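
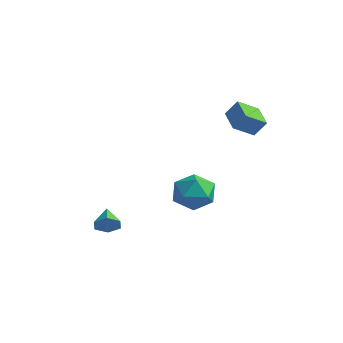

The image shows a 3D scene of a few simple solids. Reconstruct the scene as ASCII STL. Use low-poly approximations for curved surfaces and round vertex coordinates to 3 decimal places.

solid 
facet normal 0.715 -0.514 -0.474
outer loop
vertex -2.226 -3.135 -3.646
vertex -2.729 -3.522 -3.986
vertex -2.485 -2.911 -4.28
endloop
endfacet
facet normal 0.229 0.943 0.240
outer loop
vertex -2.226 -3.135 -3.646
vertex -2.485 -2.911 -4.28
vertex -3.651 -2.858 -3.374
endloop
endfacet
facet normal 0.714 -0.514 -0.475
outer loop
vertex -2.485 -2.911 -4.28
vertex -2.729 -3.522 -3.986
vertex -2.989 -3.298 -4.619
endloop
endfacet
facet normal -0.322 0.826 -0.463
outer loop
vertex -2.485 -2.911 -4.28
vertex -2.989 -3.298 -4.619
vertex -3.651 -2.858 -3.374
endloop
endfacet
facet normal 0.714 -0.515 -0.475
outer loop
vertex -2.989 -3.298 -4.619
vertex -2.729 -3.522 -3.986
vertex -3.233 -3.908 -4.325
endloop
endfacet
facet normal -0.862 0.106 -0.496
outer loop
vertex -2.989 -3.298 -4.619
vertex -3.233 -3.908 -4.325
vertex -3.651 -2.858 -3.374
endloop
endfacet
facet normal 0.714 -0.515 -0.475
outer loop
vertex -3.233 -3.908 -4.325
vertex -2.729 -3.522 -3.986
vertex -2.973 -4.132 -3.692
endloop
endfacet
facet normal -0.851 -0.496 0.174
outer loop
vertex -3.233 -3.908 -4.325
vertex -2.973 -4.132 -3.692
vertex -3.651 -2.858 -3.374
endloop
endfacet
facet normal 0.715 -0.514 -0.474
outer loop
vertex -2.973 -4.132 -3.692
vertex -2.729 -3.522 -3.986
vertex -2.47 -3.745 -3.353
endloop
endfacet
facet normal -0.300 -0.378 0.876
outer loop
vertex -2.973 -4.132 -3.692
vertex -2.47 -3.745 -3.353
vertex -3.651 -2.858 -3.374
endloop
endfacet
facet normal 0.715 -0.514 -0.474
outer loop
vertex -2.47 -3.745 -3.353
vertex -2.729 -3.522 -3.986
vertex -2.226 -3.135 -3.646
endloop
endfacet
facet normal 0.240 0.341 0.909
outer loop
vertex -2.47 -3.745 -3.353
vertex -2.226 -3.135 -3.646
vertex -3.651 -2.858 -3.374
endloop
endfacet
facet normal -0.780 0.568 0.263
outer loop
vertex -3.659 3.253 -3.623
vertex -4.367 2.239 -3.532
vertex -3.737 2.646 -2.544
endloop
endfacet
facet normal -0.165 0.865 0.474
outer loop
vertex -3.659 3.253 -3.623
vertex -3.737 2.646 -2.544
vertex -2.64 3.072 -2.938
endloop
endfacet
facet normal 0.241 0.965 -0.103
outer loop
vertex -3.659 3.253 -3.623
vertex -2.64 3.072 -2.938
vertex -2.593 2.929 -4.169
endloop
endfacet
facet normal -0.121 0.731 -0.671
outer loop
vertex -3.659 3.253 -3.623
vertex -2.593 2.929 -4.169
vertex -3.66 2.414 -4.537
endloop
endfacet
facet normal -0.753 0.486 -0.445
outer loop
vertex -3.659 3.253 -3.623
vertex -3.66 2.414 -4.537
vertex -4.367 2.239 -3.532
endloop
endfacet
facet normal 0.168 0.400 0.901
outer loop
vertex -2.64 3.072 -2.938
vertex -3.737 2.646 -2.544
vertex -2.72 1.946 -2.423
endloop
endfacet
facet normal -0.825 -0.080 0.559
outer loop
vertex -3.737 2.646 -2.544
vertex -4.367 2.239 -3.532
vertex -3.787 1.431 -2.791
endloop
endfacet
facet normal -0.781 -0.213 -0.587
outer loop
vertex -4.367 2.239 -3.532
vertex -3.66 2.414 -4.537
vertex -3.74 1.288 -4.022
endloop
endfacet
facet normal 0.240 0.184 -0.953
outer loop
vertex -3.66 2.414 -4.537
vertex -2.593 2.929 -4.169
vertex -2.643 1.714 -4.416
endloop
endfacet
facet normal 0.826 0.562 -0.034
outer loop
vertex -2.593 2.929 -4.169
vertex -2.64 3.072 -2.938
vertex -2.013 2.121 -3.428
endloop
endfacet
facet normal 0.121 -0.731 0.671
outer loop
vertex -2.721 1.107 -3.337
vertex -2.72 1.946 -2.423
vertex -3.787 1.431 -2.791
endloop
endfacet
facet normal -0.241 -0.965 0.103
outer loop
vertex -2.721 1.107 -3.337
vertex -3.787 1.431 -2.791
vertex -3.74 1.288 -4.022
endloop
endfacet
facet normal 0.165 -0.865 -0.474
outer loop
vertex -2.721 1.107 -3.337
vertex -3.74 1.288 -4.022
vertex -2.643 1.714 -4.416
endloop
endfacet
facet normal 0.780 -0.568 -0.263
outer loop
vertex -2.721 1.107 -3.337
vertex -2.643 1.714 -4.416
vertex -2.013 2.121 -3.428
endloop
endfacet
facet normal 0.753 -0.486 0.445
outer loop
vertex -2.721 1.107 -3.337
vertex -2.013 2.121 -3.428
vertex -2.72 1.946 -2.423
endloop
endfacet
facet normal -0.240 -0.184 0.953
outer loop
vertex -3.787 1.431 -2.791
vertex -2.72 1.946 -2.423
vertex -3.737 2.646 -2.544
endloop
endfacet
facet normal -0.826 -0.562 0.034
outer loop
vertex -3.74 1.288 -4.022
vertex -3.787 1.431 -2.791
vertex -4.367 2.239 -3.532
endloop
endfacet
facet normal -0.168 -0.400 -0.901
outer loop
vertex -2.643 1.714 -4.416
vertex -3.74 1.288 -4.022
vertex -3.66 2.414 -4.537
endloop
endfacet
facet normal 0.825 0.080 -0.559
outer loop
vertex -2.013 2.121 -3.428
vertex -2.643 1.714 -4.416
vertex -2.593 2.929 -4.169
endloop
endfacet
facet normal 0.781 0.213 0.587
outer loop
vertex -2.72 1.946 -2.423
vertex -2.013 2.121 -3.428
vertex -2.64 3.072 -2.938
endloop
endfacet
facet normal -0.454 -0.362 -0.814
outer loop
vertex 0.38 1.607 2.096
vertex -0.898 2.204 2.543
vertex 0.666 2.699 1.451
endloop
endfacet
facet normal 0.863 -0.404 -0.302
outer loop
vertex 1.138 3.076 2.297
vertex 0.38 1.607 2.096
vertex 0.666 2.699 1.451
endloop
endfacet
facet normal -0.454 -0.363 -0.814
outer loop
vertex 0.666 2.699 1.451
vertex -0.898 2.204 2.543
vertex -0.612 3.296 1.897
endloop
endfacet
facet normal 0.219 0.840 -0.497
outer loop
vertex -0.612 3.296 1.897
vertex 1.138 3.076 2.297
vertex 0.666 2.699 1.451
endloop
endfacet
facet normal -0.219 -0.840 0.496
outer loop
vertex 0.38 1.607 2.096
vertex -0.426 2.581 3.389
vertex -0.898 2.204 2.543
endloop
endfacet
facet normal 0.864 -0.404 -0.301
outer loop
vertex 0.852 1.984 2.943
vertex 0.38 1.607 2.096
vertex 1.138 3.076 2.297
endloop
endfacet
facet normal -0.219 -0.840 0.496
outer loop
vertex 0.852 1.984 2.943
vertex -0.426 2.581 3.389
vertex 0.38 1.607 2.096
endloop
endfacet
facet normal -0.863 0.404 0.301
outer loop
vertex -0.898 2.204 2.543
vertex -0.426 2.581 3.389
vertex -0.612 3.296 1.897
endloop
endfacet
facet normal 0.219 0.840 -0.496
outer loop
vertex -0.14 3.673 2.744
vertex 1.138 3.076 2.297
vertex -0.612 3.296 1.897
endloop
endfacet
facet normal -0.864 0.404 0.301
outer loop
vertex -0.612 3.296 1.897
vertex -0.426 2.581 3.389
vertex -0.14 3.673 2.744
endloop
endfacet
facet normal 0.454 0.363 0.814
outer loop
vertex -0.14 3.673 2.744
vertex 0.852 1.984 2.943
vertex 1.138 3.076 2.297
endloop
endfacet
facet normal 0.453 0.362 0.814
outer loop
vertex -0.426 2.581 3.389
vertex 0.852 1.984 2.943
vertex -0.14 3.673 2.744
endloop
endfacet

endsolid


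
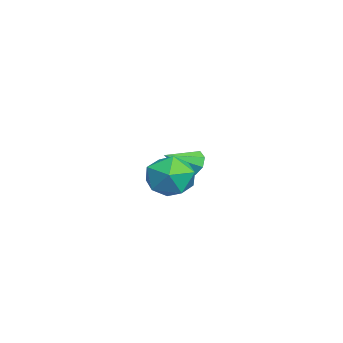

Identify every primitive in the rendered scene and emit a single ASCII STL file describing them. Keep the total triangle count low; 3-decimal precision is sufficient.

solid 
facet normal -0.569 0.128 0.813
outer loop
vertex -0.079 0.187 -2.462
vertex -0.131 -0.668 -2.364
vertex 0.508 -0.229 -1.986
endloop
endfacet
facet normal -0.116 0.673 0.731
outer loop
vertex -0.079 0.187 -2.462
vertex 0.508 -0.229 -1.986
vertex 0.755 0.398 -2.524
endloop
endfacet
facet normal -0.238 0.967 0.092
outer loop
vertex -0.079 0.187 -2.462
vertex 0.755 0.398 -2.524
vertex 0.269 0.346 -3.235
endloop
endfacet
facet normal -0.766 0.603 -0.221
outer loop
vertex -0.079 0.187 -2.462
vertex 0.269 0.346 -3.235
vertex -0.278 -0.313 -3.136
endloop
endfacet
facet normal -0.971 0.085 0.224
outer loop
vertex -0.079 0.187 -2.462
vertex -0.278 -0.313 -3.136
vertex -0.131 -0.668 -2.364
endloop
endfacet
facet normal 0.548 0.410 0.729
outer loop
vertex 0.755 0.398 -2.524
vertex 0.508 -0.229 -1.986
vertex 1.218 -0.327 -2.464
endloop
endfacet
facet normal -0.186 -0.472 0.862
outer loop
vertex 0.508 -0.229 -1.986
vertex -0.131 -0.668 -2.364
vertex 0.671 -0.986 -2.365
endloop
endfacet
facet normal -0.836 -0.541 -0.090
outer loop
vertex -0.131 -0.668 -2.364
vertex -0.278 -0.313 -3.136
vertex 0.185 -1.038 -3.076
endloop
endfacet
facet normal -0.505 0.297 -0.811
outer loop
vertex -0.278 -0.313 -3.136
vertex 0.269 0.346 -3.235
vertex 0.432 -0.411 -3.614
endloop
endfacet
facet normal 0.351 0.886 -0.305
outer loop
vertex 0.269 0.346 -3.235
vertex 0.755 0.398 -2.524
vertex 1.071 0.028 -3.236
endloop
endfacet
facet normal 0.766 -0.603 0.221
outer loop
vertex 1.019 -0.827 -3.138
vertex 1.218 -0.327 -2.464
vertex 0.671 -0.986 -2.365
endloop
endfacet
facet normal 0.238 -0.967 -0.092
outer loop
vertex 1.019 -0.827 -3.138
vertex 0.671 -0.986 -2.365
vertex 0.185 -1.038 -3.076
endloop
endfacet
facet normal 0.116 -0.673 -0.731
outer loop
vertex 1.019 -0.827 -3.138
vertex 0.185 -1.038 -3.076
vertex 0.432 -0.411 -3.614
endloop
endfacet
facet normal 0.569 -0.128 -0.813
outer loop
vertex 1.019 -0.827 -3.138
vertex 0.432 -0.411 -3.614
vertex 1.071 0.028 -3.236
endloop
endfacet
facet normal 0.971 -0.085 -0.224
outer loop
vertex 1.019 -0.827 -3.138
vertex 1.071 0.028 -3.236
vertex 1.218 -0.327 -2.464
endloop
endfacet
facet normal 0.505 -0.297 0.811
outer loop
vertex 0.671 -0.986 -2.365
vertex 1.218 -0.327 -2.464
vertex 0.508 -0.229 -1.986
endloop
endfacet
facet normal -0.351 -0.886 0.305
outer loop
vertex 0.185 -1.038 -3.076
vertex 0.671 -0.986 -2.365
vertex -0.131 -0.668 -2.364
endloop
endfacet
facet normal -0.548 -0.410 -0.729
outer loop
vertex 0.432 -0.411 -3.614
vertex 0.185 -1.038 -3.076
vertex -0.278 -0.313 -3.136
endloop
endfacet
facet normal 0.186 0.472 -0.862
outer loop
vertex 1.071 0.028 -3.236
vertex 0.432 -0.411 -3.614
vertex 0.269 0.346 -3.235
endloop
endfacet
facet normal 0.836 0.541 0.090
outer loop
vertex 1.218 -0.327 -2.464
vertex 1.071 0.028 -3.236
vertex 0.755 0.398 -2.524
endloop
endfacet
facet normal -0.481 0.744 -0.464
outer loop
vertex -3.136 0.611 -3.38
vertex -3.347 0.257 -3.729
vertex -3.497 0.458 -3.251
endloop
endfacet
facet normal 0.241 0.228 0.943
outer loop
vertex -3.136 0.611 -3.38
vertex -3.497 0.458 -3.251
vertex -2.773 -0.637 -3.171
endloop
endfacet
facet normal -0.480 0.745 -0.464
outer loop
vertex -3.497 0.458 -3.251
vertex -3.347 0.257 -3.729
vertex -3.771 0.188 -3.401
endloop
endfacet
facet normal -0.347 -0.162 0.924
outer loop
vertex -3.497 0.458 -3.251
vertex -3.771 0.188 -3.401
vertex -2.773 -0.637 -3.171
endloop
endfacet
facet normal -0.480 0.745 -0.463
outer loop
vertex -3.771 0.188 -3.401
vertex -3.347 0.257 -3.729
vertex -3.797 -0.042 -3.744
endloop
endfacet
facet normal -0.625 -0.626 0.467
outer loop
vertex -3.771 0.188 -3.401
vertex -3.797 -0.042 -3.744
vertex -2.773 -0.637 -3.171
endloop
endfacet
facet normal -0.479 0.744 -0.465
outer loop
vertex -3.797 -0.042 -3.744
vertex -3.347 0.257 -3.729
vertex -3.559 -0.097 -4.077
endloop
endfacet
facet normal -0.428 -0.890 -0.159
outer loop
vertex -3.797 -0.042 -3.744
vertex -3.559 -0.097 -4.077
vertex -2.773 -0.637 -3.171
endloop
endfacet
facet normal -0.479 0.744 -0.465
outer loop
vertex -3.559 -0.097 -4.077
vertex -3.347 0.257 -3.729
vertex -3.197 0.055 -4.207
endloop
endfacet
facet normal 0.126 -0.800 -0.586
outer loop
vertex -3.559 -0.097 -4.077
vertex -3.197 0.055 -4.207
vertex -2.773 -0.637 -3.171
endloop
endfacet
facet normal -0.480 0.744 -0.465
outer loop
vertex -3.197 0.055 -4.207
vertex -3.347 0.257 -3.729
vertex -2.923 0.326 -4.056
endloop
endfacet
facet normal 0.716 -0.409 -0.566
outer loop
vertex -3.197 0.055 -4.207
vertex -2.923 0.326 -4.056
vertex -2.773 -0.637 -3.171
endloop
endfacet
facet normal -0.479 0.745 -0.464
outer loop
vertex -2.923 0.326 -4.056
vertex -3.347 0.257 -3.729
vertex -2.898 0.556 -3.713
endloop
endfacet
facet normal 0.993 0.055 -0.109
outer loop
vertex -2.923 0.326 -4.056
vertex -2.898 0.556 -3.713
vertex -2.773 -0.637 -3.171
endloop
endfacet
facet normal -0.479 0.744 -0.465
outer loop
vertex -2.898 0.556 -3.713
vertex -3.347 0.257 -3.729
vertex -3.136 0.611 -3.38
endloop
endfacet
facet normal 0.795 0.318 0.516
outer loop
vertex -2.898 0.556 -3.713
vertex -3.136 0.611 -3.38
vertex -2.773 -0.637 -3.171
endloop
endfacet

endsolid


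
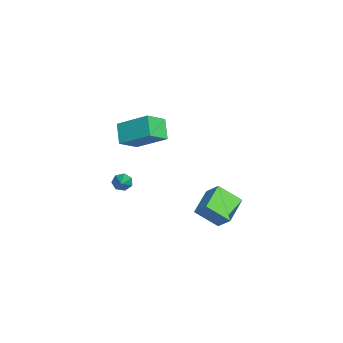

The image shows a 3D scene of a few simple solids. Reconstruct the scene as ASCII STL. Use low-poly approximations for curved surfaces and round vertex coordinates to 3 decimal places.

solid 
facet normal -0.879 -0.029 -0.477
outer loop
vertex -0.135 -1.356 -4.456
vertex -0.356 -1.034 -4.068
vertex -0.107 -0.887 -4.536
endloop
endfacet
facet normal 0.709 -0.160 -0.687
outer loop
vertex -0.135 -1.356 -4.456
vertex -0.107 -0.887 -4.536
vertex 1.076 -0.986 -3.292
endloop
endfacet
facet normal -0.878 -0.031 -0.477
outer loop
vertex -0.107 -0.887 -4.536
vertex -0.356 -1.034 -4.068
vertex -0.267 -0.528 -4.265
endloop
endfacet
facet normal 0.582 0.639 -0.503
outer loop
vertex -0.107 -0.887 -4.536
vertex -0.267 -0.528 -4.265
vertex 1.076 -0.986 -3.292
endloop
endfacet
facet normal -0.880 -0.030 -0.475
outer loop
vertex -0.267 -0.528 -4.265
vertex -0.356 -1.034 -4.068
vertex -0.493 -0.55 -3.845
endloop
endfacet
facet normal 0.210 0.964 0.164
outer loop
vertex -0.267 -0.528 -4.265
vertex -0.493 -0.55 -3.845
vertex 1.076 -0.986 -3.292
endloop
endfacet
facet normal -0.878 -0.028 -0.478
outer loop
vertex -0.493 -0.55 -3.845
vertex -0.356 -1.034 -4.068
vertex -0.617 -0.937 -3.594
endloop
endfacet
facet normal -0.129 0.568 0.813
outer loop
vertex -0.493 -0.55 -3.845
vertex -0.617 -0.937 -3.594
vertex 1.076 -0.986 -3.292
endloop
endfacet
facet normal -0.878 -0.029 -0.478
outer loop
vertex -0.617 -0.937 -3.594
vertex -0.356 -1.034 -4.068
vertex -0.544 -1.396 -3.7
endloop
endfacet
facet normal -0.177 -0.248 0.952
outer loop
vertex -0.617 -0.937 -3.594
vertex -0.544 -1.396 -3.7
vertex 1.076 -0.986 -3.292
endloop
endfacet
facet normal -0.879 -0.028 -0.476
outer loop
vertex -0.544 -1.396 -3.7
vertex -0.356 -1.034 -4.068
vertex -0.33 -1.583 -4.084
endloop
endfacet
facet normal 0.100 -0.872 0.480
outer loop
vertex -0.544 -1.396 -3.7
vertex -0.33 -1.583 -4.084
vertex 1.076 -0.986 -3.292
endloop
endfacet
facet normal -0.878 -0.028 -0.477
outer loop
vertex -0.33 -1.583 -4.084
vertex -0.356 -1.034 -4.068
vertex -0.135 -1.356 -4.456
endloop
endfacet
facet normal 0.494 -0.833 -0.249
outer loop
vertex -0.33 -1.583 -4.084
vertex -0.135 -1.356 -4.456
vertex 1.076 -0.986 -3.292
endloop
endfacet
facet normal -0.594 0.614 -0.520
outer loop
vertex -2.981 1.034 -0.917
vertex -2.02 1.199 -1.82
vertex -3.712 -0.58 -1.988
endloop
endfacet
facet normal -0.723 -0.124 0.680
outer loop
vertex -2.88 -1.439 -1.26
vertex -2.981 1.034 -0.917
vertex -3.712 -0.58 -1.988
endloop
endfacet
facet normal -0.594 0.614 -0.520
outer loop
vertex -3.712 -0.58 -1.988
vertex -2.02 1.199 -1.82
vertex -2.75 -0.415 -2.892
endloop
endfacet
facet normal -0.352 -0.780 -0.517
outer loop
vertex -2.75 -0.415 -2.892
vertex -2.88 -1.439 -1.26
vertex -3.712 -0.58 -1.988
endloop
endfacet
facet normal 0.352 0.780 0.517
outer loop
vertex -2.981 1.034 -0.917
vertex -1.188 0.34 -1.092
vertex -2.02 1.199 -1.82
endloop
endfacet
facet normal -0.724 -0.124 0.679
outer loop
vertex -2.15 0.175 -0.188
vertex -2.981 1.034 -0.917
vertex -2.88 -1.439 -1.26
endloop
endfacet
facet normal 0.352 0.780 0.517
outer loop
vertex -2.15 0.175 -0.188
vertex -1.188 0.34 -1.092
vertex -2.981 1.034 -0.917
endloop
endfacet
facet normal 0.723 0.124 -0.680
outer loop
vertex -2.02 1.199 -1.82
vertex -1.188 0.34 -1.092
vertex -2.75 -0.415 -2.892
endloop
endfacet
facet normal -0.352 -0.780 -0.517
outer loop
vertex -1.919 -1.274 -2.163
vertex -2.88 -1.439 -1.26
vertex -2.75 -0.415 -2.892
endloop
endfacet
facet normal 0.723 0.123 -0.679
outer loop
vertex -2.75 -0.415 -2.892
vertex -1.188 0.34 -1.092
vertex -1.919 -1.274 -2.163
endloop
endfacet
facet normal 0.594 -0.614 0.520
outer loop
vertex -1.919 -1.274 -2.163
vertex -2.15 0.175 -0.188
vertex -2.88 -1.439 -1.26
endloop
endfacet
facet normal 0.594 -0.614 0.520
outer loop
vertex -1.188 0.34 -1.092
vertex -2.15 0.175 -0.188
vertex -1.919 -1.274 -2.163
endloop
endfacet
facet normal -0.505 -0.522 -0.687
outer loop
vertex 2.642 3.274 -2.741
vertex 2.714 4.441 -3.68
vertex 4.02 2.715 -3.33
endloop
endfacet
facet normal -0.048 -0.778 0.626
outer loop
vertex 4.586 3.299 -2.56
vertex 2.642 3.274 -2.741
vertex 4.02 2.715 -3.33
endloop
endfacet
facet normal -0.505 -0.522 -0.687
outer loop
vertex 4.02 2.715 -3.33
vertex 2.714 4.441 -3.68
vertex 4.092 3.882 -4.269
endloop
endfacet
facet normal 0.862 -0.349 -0.368
outer loop
vertex 4.092 3.882 -4.269
vertex 4.586 3.299 -2.56
vertex 4.02 2.715 -3.33
endloop
endfacet
facet normal -0.862 0.349 0.368
outer loop
vertex 2.642 3.274 -2.741
vertex 3.28 5.025 -2.91
vertex 2.714 4.441 -3.68
endloop
endfacet
facet normal -0.048 -0.778 0.626
outer loop
vertex 3.208 3.858 -1.971
vertex 2.642 3.274 -2.741
vertex 4.586 3.299 -2.56
endloop
endfacet
facet normal -0.862 0.349 0.368
outer loop
vertex 3.208 3.858 -1.971
vertex 3.28 5.025 -2.91
vertex 2.642 3.274 -2.741
endloop
endfacet
facet normal 0.048 0.778 -0.626
outer loop
vertex 2.714 4.441 -3.68
vertex 3.28 5.025 -2.91
vertex 4.092 3.882 -4.269
endloop
endfacet
facet normal 0.862 -0.349 -0.368
outer loop
vertex 4.658 4.466 -3.499
vertex 4.586 3.299 -2.56
vertex 4.092 3.882 -4.269
endloop
endfacet
facet normal 0.048 0.778 -0.626
outer loop
vertex 4.092 3.882 -4.269
vertex 3.28 5.025 -2.91
vertex 4.658 4.466 -3.499
endloop
endfacet
facet normal 0.505 0.522 0.687
outer loop
vertex 4.658 4.466 -3.499
vertex 3.208 3.858 -1.971
vertex 4.586 3.299 -2.56
endloop
endfacet
facet normal 0.505 0.522 0.687
outer loop
vertex 3.28 5.025 -2.91
vertex 3.208 3.858 -1.971
vertex 4.658 4.466 -3.499
endloop
endfacet

endsolid


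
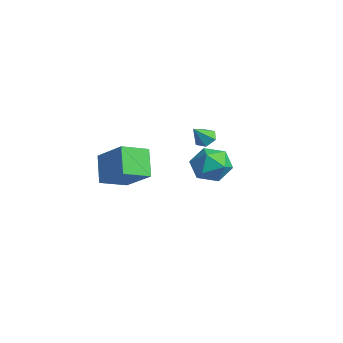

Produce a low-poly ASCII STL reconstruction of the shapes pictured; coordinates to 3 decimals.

solid 
facet normal -0.252 0.643 -0.723
outer loop
vertex -1.141 2.918 2.795
vertex -1.639 3.115 3.144
vertex -1.072 3.405 3.204
endloop
endfacet
facet normal 0.982 -0.182 0.052
outer loop
vertex -1.141 2.918 2.795
vertex -1.072 3.405 3.204
vertex -1.321 2.305 4.056
endloop
endfacet
facet normal -0.253 0.644 -0.722
outer loop
vertex -1.072 3.405 3.204
vertex -1.639 3.115 3.144
vertex -1.57 3.602 3.554
endloop
endfacet
facet normal 0.628 0.383 0.678
outer loop
vertex -1.072 3.405 3.204
vertex -1.57 3.602 3.554
vertex -1.321 2.305 4.056
endloop
endfacet
facet normal -0.252 0.644 -0.722
outer loop
vertex -1.57 3.602 3.554
vertex -1.639 3.115 3.144
vertex -2.138 3.312 3.494
endloop
endfacet
facet normal -0.253 0.306 0.918
outer loop
vertex -1.57 3.602 3.554
vertex -2.138 3.312 3.494
vertex -1.321 2.305 4.056
endloop
endfacet
facet normal -0.253 0.643 -0.723
outer loop
vertex -2.138 3.312 3.494
vertex -1.639 3.115 3.144
vertex -2.207 2.825 3.085
endloop
endfacet
facet normal -0.778 -0.335 0.531
outer loop
vertex -2.138 3.312 3.494
vertex -2.207 2.825 3.085
vertex -1.321 2.305 4.056
endloop
endfacet
facet normal -0.253 0.643 -0.723
outer loop
vertex -2.207 2.825 3.085
vertex -1.639 3.115 3.144
vertex -1.708 2.628 2.735
endloop
endfacet
facet normal -0.423 -0.901 -0.096
outer loop
vertex -2.207 2.825 3.085
vertex -1.708 2.628 2.735
vertex -1.321 2.305 4.056
endloop
endfacet
facet normal -0.252 0.643 -0.723
outer loop
vertex -1.708 2.628 2.735
vertex -1.639 3.115 3.144
vertex -1.141 2.918 2.795
endloop
endfacet
facet normal 0.457 -0.824 -0.335
outer loop
vertex -1.708 2.628 2.735
vertex -1.141 2.918 2.795
vertex -1.321 2.305 4.056
endloop
endfacet
facet normal -0.947 0.192 0.256
outer loop
vertex 2.226 0.923 3.56
vertex 2.54 1.078 4.607
vertex 2.523 1.93 3.904
endloop
endfacet
facet normal -0.822 0.386 -0.420
outer loop
vertex 2.226 0.923 3.56
vertex 2.523 1.93 3.904
vertex 2.855 1.563 2.917
endloop
endfacet
facet normal -0.601 -0.190 -0.777
outer loop
vertex 2.226 0.923 3.56
vertex 2.855 1.563 2.917
vertex 3.077 0.486 3.009
endloop
endfacet
facet normal -0.589 -0.741 -0.323
outer loop
vertex 2.226 0.923 3.56
vertex 3.077 0.486 3.009
vertex 2.882 0.186 4.054
endloop
endfacet
facet normal -0.804 -0.504 0.316
outer loop
vertex 2.226 0.923 3.56
vertex 2.882 0.186 4.054
vertex 2.54 1.078 4.607
endloop
endfacet
facet normal -0.289 0.861 -0.418
outer loop
vertex 2.855 1.563 2.917
vertex 2.523 1.93 3.904
vertex 3.558 2.114 3.566
endloop
endfacet
facet normal -0.493 0.548 0.676
outer loop
vertex 2.523 1.93 3.904
vertex 2.54 1.078 4.607
vertex 3.363 1.814 4.611
endloop
endfacet
facet normal -0.260 -0.579 0.773
outer loop
vertex 2.54 1.078 4.607
vertex 2.882 0.186 4.054
vertex 3.585 0.737 4.703
endloop
endfacet
facet normal 0.086 -0.962 -0.260
outer loop
vertex 2.882 0.186 4.054
vertex 3.077 0.486 3.009
vertex 3.917 0.37 3.716
endloop
endfacet
facet normal 0.068 -0.071 -0.995
outer loop
vertex 3.077 0.486 3.009
vertex 2.855 1.563 2.917
vertex 3.9 1.222 3.013
endloop
endfacet
facet normal 0.589 0.741 0.323
outer loop
vertex 4.214 1.377 4.06
vertex 3.558 2.114 3.566
vertex 3.363 1.814 4.611
endloop
endfacet
facet normal 0.601 0.190 0.777
outer loop
vertex 4.214 1.377 4.06
vertex 3.363 1.814 4.611
vertex 3.585 0.737 4.703
endloop
endfacet
facet normal 0.822 -0.386 0.420
outer loop
vertex 4.214 1.377 4.06
vertex 3.585 0.737 4.703
vertex 3.917 0.37 3.716
endloop
endfacet
facet normal 0.947 -0.192 -0.256
outer loop
vertex 4.214 1.377 4.06
vertex 3.917 0.37 3.716
vertex 3.9 1.222 3.013
endloop
endfacet
facet normal 0.804 0.504 -0.316
outer loop
vertex 4.214 1.377 4.06
vertex 3.9 1.222 3.013
vertex 3.558 2.114 3.566
endloop
endfacet
facet normal -0.086 0.962 0.260
outer loop
vertex 3.363 1.814 4.611
vertex 3.558 2.114 3.566
vertex 2.523 1.93 3.904
endloop
endfacet
facet normal -0.068 0.071 0.995
outer loop
vertex 3.585 0.737 4.703
vertex 3.363 1.814 4.611
vertex 2.54 1.078 4.607
endloop
endfacet
facet normal 0.289 -0.861 0.418
outer loop
vertex 3.917 0.37 3.716
vertex 3.585 0.737 4.703
vertex 2.882 0.186 4.054
endloop
endfacet
facet normal 0.493 -0.548 -0.676
outer loop
vertex 3.9 1.222 3.013
vertex 3.917 0.37 3.716
vertex 3.077 0.486 3.009
endloop
endfacet
facet normal 0.260 0.579 -0.773
outer loop
vertex 3.558 2.114 3.566
vertex 3.9 1.222 3.013
vertex 2.855 1.563 2.917
endloop
endfacet
facet normal -0.772 -0.264 -0.579
outer loop
vertex -3.738 -1.79 1.939
vertex -3.858 -0.275 1.408
vertex -2.62 -2.165 0.619
endloop
endfacet
facet normal 0.074 -0.941 0.330
outer loop
vertex -0.922 -1.585 1.892
vertex -3.738 -1.79 1.939
vertex -2.62 -2.165 0.619
endloop
endfacet
facet normal -0.772 -0.264 -0.579
outer loop
vertex -2.62 -2.165 0.619
vertex -3.858 -0.275 1.408
vertex -2.74 -0.649 0.088
endloop
endfacet
facet normal 0.631 -0.211 -0.746
outer loop
vertex -2.74 -0.649 0.088
vertex -0.922 -1.585 1.892
vertex -2.62 -2.165 0.619
endloop
endfacet
facet normal -0.631 0.211 0.746
outer loop
vertex -3.738 -1.79 1.939
vertex -2.16 0.305 2.681
vertex -3.858 -0.275 1.408
endloop
endfacet
facet normal 0.074 -0.941 0.329
outer loop
vertex -2.04 -1.211 3.212
vertex -3.738 -1.79 1.939
vertex -0.922 -1.585 1.892
endloop
endfacet
facet normal -0.631 0.211 0.746
outer loop
vertex -2.04 -1.211 3.212
vertex -2.16 0.305 2.681
vertex -3.738 -1.79 1.939
endloop
endfacet
facet normal -0.074 0.941 -0.330
outer loop
vertex -3.858 -0.275 1.408
vertex -2.16 0.305 2.681
vertex -2.74 -0.649 0.088
endloop
endfacet
facet normal 0.631 -0.211 -0.746
outer loop
vertex -1.042 -0.07 1.361
vertex -0.922 -1.585 1.892
vertex -2.74 -0.649 0.088
endloop
endfacet
facet normal -0.074 0.941 -0.330
outer loop
vertex -2.74 -0.649 0.088
vertex -2.16 0.305 2.681
vertex -1.042 -0.07 1.361
endloop
endfacet
facet normal 0.772 0.264 0.579
outer loop
vertex -1.042 -0.07 1.361
vertex -2.04 -1.211 3.212
vertex -0.922 -1.585 1.892
endloop
endfacet
facet normal 0.772 0.264 0.579
outer loop
vertex -2.16 0.305 2.681
vertex -2.04 -1.211 3.212
vertex -1.042 -0.07 1.361
endloop
endfacet

endsolid


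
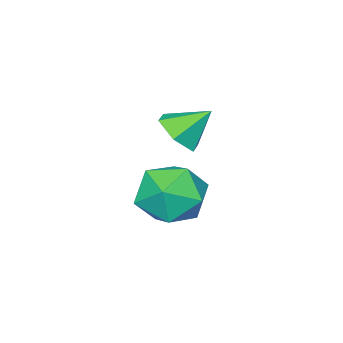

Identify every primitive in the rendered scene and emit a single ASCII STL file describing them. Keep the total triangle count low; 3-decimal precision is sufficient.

solid 
facet normal -0.829 0.234 -0.508
outer loop
vertex -0.455 -1.602 0.3
vertex -0.794 -2.408 0.483
vertex -0.942 -1.725 1.039
endloop
endfacet
facet normal -0.535 0.816 -0.217
outer loop
vertex -0.455 -1.602 0.3
vertex -0.942 -1.725 1.039
vertex -0.199 -1.229 1.071
endloop
endfacet
facet normal 0.131 0.875 -0.467
outer loop
vertex -0.455 -1.602 0.3
vertex -0.199 -1.229 1.071
vertex 0.408 -1.606 0.534
endloop
endfacet
facet normal 0.249 0.329 -0.911
outer loop
vertex -0.455 -1.602 0.3
vertex 0.408 -1.606 0.534
vertex 0.04 -2.335 0.17
endloop
endfacet
facet normal -0.345 -0.067 -0.936
outer loop
vertex -0.455 -1.602 0.3
vertex 0.04 -2.335 0.17
vertex -0.794 -2.408 0.483
endloop
endfacet
facet normal -0.499 0.716 0.489
outer loop
vertex -0.199 -1.229 1.071
vertex -0.942 -1.725 1.039
vertex -0.38 -1.805 1.73
endloop
endfacet
facet normal -0.974 -0.226 0.018
outer loop
vertex -0.942 -1.725 1.039
vertex -0.794 -2.408 0.483
vertex -0.748 -2.534 1.366
endloop
endfacet
facet normal -0.191 -0.712 -0.675
outer loop
vertex -0.794 -2.408 0.483
vertex 0.04 -2.335 0.17
vertex -0.141 -2.911 0.829
endloop
endfacet
facet normal 0.770 -0.072 -0.634
outer loop
vertex 0.04 -2.335 0.17
vertex 0.408 -1.606 0.534
vertex 0.602 -2.415 0.861
endloop
endfacet
facet normal 0.579 0.811 0.086
outer loop
vertex 0.408 -1.606 0.534
vertex -0.199 -1.229 1.071
vertex 0.454 -1.732 1.417
endloop
endfacet
facet normal -0.249 -0.329 0.911
outer loop
vertex 0.115 -2.538 1.6
vertex -0.38 -1.805 1.73
vertex -0.748 -2.534 1.366
endloop
endfacet
facet normal -0.131 -0.875 0.467
outer loop
vertex 0.115 -2.538 1.6
vertex -0.748 -2.534 1.366
vertex -0.141 -2.911 0.829
endloop
endfacet
facet normal 0.535 -0.816 0.217
outer loop
vertex 0.115 -2.538 1.6
vertex -0.141 -2.911 0.829
vertex 0.602 -2.415 0.861
endloop
endfacet
facet normal 0.829 -0.234 0.508
outer loop
vertex 0.115 -2.538 1.6
vertex 0.602 -2.415 0.861
vertex 0.454 -1.732 1.417
endloop
endfacet
facet normal 0.345 0.067 0.936
outer loop
vertex 0.115 -2.538 1.6
vertex 0.454 -1.732 1.417
vertex -0.38 -1.805 1.73
endloop
endfacet
facet normal -0.770 0.072 0.634
outer loop
vertex -0.748 -2.534 1.366
vertex -0.38 -1.805 1.73
vertex -0.942 -1.725 1.039
endloop
endfacet
facet normal -0.579 -0.811 -0.086
outer loop
vertex -0.141 -2.911 0.829
vertex -0.748 -2.534 1.366
vertex -0.794 -2.408 0.483
endloop
endfacet
facet normal 0.499 -0.716 -0.489
outer loop
vertex 0.602 -2.415 0.861
vertex -0.141 -2.911 0.829
vertex 0.04 -2.335 0.17
endloop
endfacet
facet normal 0.974 0.226 -0.018
outer loop
vertex 0.454 -1.732 1.417
vertex 0.602 -2.415 0.861
vertex 0.408 -1.606 0.534
endloop
endfacet
facet normal 0.191 0.712 0.675
outer loop
vertex -0.38 -1.805 1.73
vertex 0.454 -1.732 1.417
vertex -0.199 -1.229 1.071
endloop
endfacet
facet normal 0.516 -0.523 -0.678
outer loop
vertex -1.905 -3.635 1.325
vertex -2.459 -4.004 1.188
vertex -2.336 -3.432 0.84
endloop
endfacet
facet normal 0.237 0.953 0.189
outer loop
vertex -1.905 -3.635 1.325
vertex -2.336 -3.432 0.84
vertex -2.981 -3.476 1.872
endloop
endfacet
facet normal 0.516 -0.523 -0.678
outer loop
vertex -2.336 -3.432 0.84
vertex -2.459 -4.004 1.188
vertex -2.891 -3.802 0.703
endloop
endfacet
facet normal -0.487 0.831 -0.269
outer loop
vertex -2.336 -3.432 0.84
vertex -2.891 -3.802 0.703
vertex -2.981 -3.476 1.872
endloop
endfacet
facet normal 0.517 -0.523 -0.678
outer loop
vertex -2.891 -3.802 0.703
vertex -2.459 -4.004 1.188
vertex -3.013 -4.373 1.05
endloop
endfacet
facet normal -0.983 0.140 -0.115
outer loop
vertex -2.891 -3.802 0.703
vertex -3.013 -4.373 1.05
vertex -2.981 -3.476 1.872
endloop
endfacet
facet normal 0.517 -0.522 -0.679
outer loop
vertex -3.013 -4.373 1.05
vertex -2.459 -4.004 1.188
vertex -2.581 -4.576 1.535
endloop
endfacet
facet normal -0.757 -0.427 0.495
outer loop
vertex -3.013 -4.373 1.05
vertex -2.581 -4.576 1.535
vertex -2.981 -3.476 1.872
endloop
endfacet
facet normal 0.517 -0.522 -0.678
outer loop
vertex -2.581 -4.576 1.535
vertex -2.459 -4.004 1.188
vertex -2.027 -4.206 1.673
endloop
endfacet
facet normal -0.034 -0.304 0.952
outer loop
vertex -2.581 -4.576 1.535
vertex -2.027 -4.206 1.673
vertex -2.981 -3.476 1.872
endloop
endfacet
facet normal 0.516 -0.523 -0.678
outer loop
vertex -2.027 -4.206 1.673
vertex -2.459 -4.004 1.188
vertex -1.905 -3.635 1.325
endloop
endfacet
facet normal 0.463 0.387 0.798
outer loop
vertex -2.027 -4.206 1.673
vertex -1.905 -3.635 1.325
vertex -2.981 -3.476 1.872
endloop
endfacet

endsolid


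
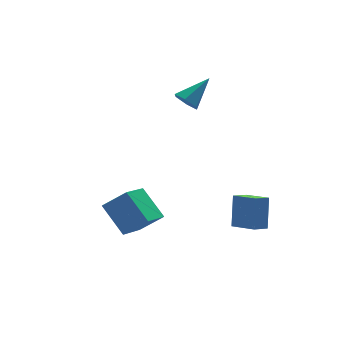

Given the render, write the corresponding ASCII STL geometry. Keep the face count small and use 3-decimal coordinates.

solid 
facet normal -0.765 -0.217 -0.607
outer loop
vertex 2.197 3.387 2.384
vertex 1.688 3.62 2.942
vertex 1.96 4.14 2.413
endloop
endfacet
facet normal 0.792 0.270 -0.547
outer loop
vertex 2.197 3.387 2.384
vertex 1.96 4.14 2.413
vertex 3.172 4.04 4.118
endloop
endfacet
facet normal -0.765 -0.216 -0.606
outer loop
vertex 1.96 4.14 2.413
vertex 1.688 3.62 2.942
vertex 1.452 4.373 2.971
endloop
endfacet
facet normal 0.279 0.950 -0.143
outer loop
vertex 1.96 4.14 2.413
vertex 1.452 4.373 2.971
vertex 3.172 4.04 4.118
endloop
endfacet
facet normal -0.765 -0.216 -0.607
outer loop
vertex 1.452 4.373 2.971
vertex 1.688 3.62 2.942
vertex 1.18 3.853 3.499
endloop
endfacet
facet normal -0.259 0.752 0.607
outer loop
vertex 1.452 4.373 2.971
vertex 1.18 3.853 3.499
vertex 3.172 4.04 4.118
endloop
endfacet
facet normal -0.765 -0.216 -0.607
outer loop
vertex 1.18 3.853 3.499
vertex 1.688 3.62 2.942
vertex 1.416 3.1 3.47
endloop
endfacet
facet normal -0.284 -0.126 0.951
outer loop
vertex 1.18 3.853 3.499
vertex 1.416 3.1 3.47
vertex 3.172 4.04 4.118
endloop
endfacet
facet normal -0.765 -0.216 -0.607
outer loop
vertex 1.416 3.1 3.47
vertex 1.688 3.62 2.942
vertex 1.924 2.867 2.913
endloop
endfacet
facet normal 0.230 -0.805 0.546
outer loop
vertex 1.416 3.1 3.47
vertex 1.924 2.867 2.913
vertex 3.172 4.04 4.118
endloop
endfacet
facet normal -0.765 -0.216 -0.607
outer loop
vertex 1.924 2.867 2.913
vertex 1.688 3.62 2.942
vertex 2.197 3.387 2.384
endloop
endfacet
facet normal 0.767 -0.609 -0.202
outer loop
vertex 1.924 2.867 2.913
vertex 2.197 3.387 2.384
vertex 3.172 4.04 4.118
endloop
endfacet
facet normal -0.898 -0.270 0.347
outer loop
vertex 3.336 -1.329 -1.731
vertex 2.739 0.042 -2.211
vertex 2.918 -2.101 -3.416
endloop
endfacet
facet normal 0.380 -0.873 0.306
outer loop
vertex 3.781 -1.842 -3.749
vertex 3.336 -1.329 -1.731
vertex 2.918 -2.101 -3.416
endloop
endfacet
facet normal -0.898 -0.270 0.347
outer loop
vertex 2.918 -2.101 -3.416
vertex 2.739 0.042 -2.211
vertex 2.321 -0.731 -3.896
endloop
endfacet
facet normal -0.220 -0.407 -0.887
outer loop
vertex 2.321 -0.731 -3.896
vertex 3.781 -1.842 -3.749
vertex 2.918 -2.101 -3.416
endloop
endfacet
facet normal 0.220 0.406 0.887
outer loop
vertex 3.336 -1.329 -1.731
vertex 3.602 0.301 -2.544
vertex 2.739 0.042 -2.211
endloop
endfacet
facet normal 0.381 -0.873 0.306
outer loop
vertex 4.199 -1.069 -2.064
vertex 3.336 -1.329 -1.731
vertex 3.781 -1.842 -3.749
endloop
endfacet
facet normal 0.220 0.406 0.887
outer loop
vertex 4.199 -1.069 -2.064
vertex 3.602 0.301 -2.544
vertex 3.336 -1.329 -1.731
endloop
endfacet
facet normal -0.380 0.873 -0.306
outer loop
vertex 2.739 0.042 -2.211
vertex 3.602 0.301 -2.544
vertex 2.321 -0.731 -3.896
endloop
endfacet
facet normal -0.220 -0.406 -0.887
outer loop
vertex 3.184 -0.471 -4.229
vertex 3.781 -1.842 -3.749
vertex 2.321 -0.731 -3.896
endloop
endfacet
facet normal -0.381 0.873 -0.305
outer loop
vertex 2.321 -0.731 -3.896
vertex 3.602 0.301 -2.544
vertex 3.184 -0.471 -4.229
endloop
endfacet
facet normal 0.898 0.270 -0.347
outer loop
vertex 3.184 -0.471 -4.229
vertex 4.199 -1.069 -2.064
vertex 3.781 -1.842 -3.749
endloop
endfacet
facet normal 0.898 0.270 -0.347
outer loop
vertex 3.602 0.301 -2.544
vertex 4.199 -1.069 -2.064
vertex 3.184 -0.471 -4.229
endloop
endfacet
facet normal -0.696 0.327 -0.639
outer loop
vertex -4.002 0.79 -1.626
vertex -2.629 2.055 -2.473
vertex -3.471 -0.677 -2.956
endloop
endfacet
facet normal -0.670 -0.617 0.413
outer loop
vertex -2.371 -1.195 -1.947
vertex -4.002 0.79 -1.626
vertex -3.471 -0.677 -2.956
endloop
endfacet
facet normal -0.696 0.327 -0.639
outer loop
vertex -3.471 -0.677 -2.956
vertex -2.629 2.055 -2.473
vertex -2.098 0.588 -3.803
endloop
endfacet
facet normal 0.259 -0.715 -0.649
outer loop
vertex -2.098 0.588 -3.803
vertex -2.371 -1.195 -1.947
vertex -3.471 -0.677 -2.956
endloop
endfacet
facet normal -0.259 0.715 0.649
outer loop
vertex -4.002 0.79 -1.626
vertex -1.529 1.537 -1.464
vertex -2.629 2.055 -2.473
endloop
endfacet
facet normal -0.670 -0.617 0.413
outer loop
vertex -2.902 0.272 -0.617
vertex -4.002 0.79 -1.626
vertex -2.371 -1.195 -1.947
endloop
endfacet
facet normal -0.259 0.715 0.649
outer loop
vertex -2.902 0.272 -0.617
vertex -1.529 1.537 -1.464
vertex -4.002 0.79 -1.626
endloop
endfacet
facet normal 0.670 0.617 -0.413
outer loop
vertex -2.629 2.055 -2.473
vertex -1.529 1.537 -1.464
vertex -2.098 0.588 -3.803
endloop
endfacet
facet normal 0.259 -0.715 -0.649
outer loop
vertex -0.998 0.07 -2.794
vertex -2.371 -1.195 -1.947
vertex -2.098 0.588 -3.803
endloop
endfacet
facet normal 0.670 0.617 -0.413
outer loop
vertex -2.098 0.588 -3.803
vertex -1.529 1.537 -1.464
vertex -0.998 0.07 -2.794
endloop
endfacet
facet normal 0.696 -0.327 0.639
outer loop
vertex -0.998 0.07 -2.794
vertex -2.902 0.272 -0.617
vertex -2.371 -1.195 -1.947
endloop
endfacet
facet normal 0.696 -0.327 0.639
outer loop
vertex -1.529 1.537 -1.464
vertex -2.902 0.272 -0.617
vertex -0.998 0.07 -2.794
endloop
endfacet

endsolid


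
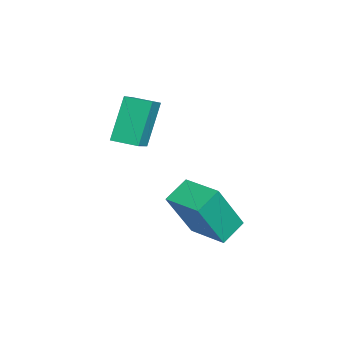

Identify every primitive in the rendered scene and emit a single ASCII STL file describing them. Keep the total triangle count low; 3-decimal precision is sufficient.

solid 
facet normal -0.868 0.199 -0.455
outer loop
vertex -1.631 -3.968 1.324
vertex -1.358 -3.045 1.207
vertex -0.875 -4.399 -0.308
endloop
endfacet
facet normal -0.281 -0.952 0.121
outer loop
vertex 0.158 -4.635 0.233
vertex -1.631 -3.968 1.324
vertex -0.875 -4.399 -0.308
endloop
endfacet
facet normal -0.868 0.199 -0.455
outer loop
vertex -0.875 -4.399 -0.308
vertex -1.358 -3.045 1.207
vertex -0.602 -3.475 -0.425
endloop
endfacet
facet normal 0.409 -0.233 -0.882
outer loop
vertex -0.602 -3.475 -0.425
vertex 0.158 -4.635 0.233
vertex -0.875 -4.399 -0.308
endloop
endfacet
facet normal -0.409 0.233 0.882
outer loop
vertex -1.631 -3.968 1.324
vertex -0.325 -3.281 1.748
vertex -1.358 -3.045 1.207
endloop
endfacet
facet normal -0.281 -0.952 0.120
outer loop
vertex -0.598 -4.205 1.865
vertex -1.631 -3.968 1.324
vertex 0.158 -4.635 0.233
endloop
endfacet
facet normal -0.409 0.233 0.882
outer loop
vertex -0.598 -4.205 1.865
vertex -0.325 -3.281 1.748
vertex -1.631 -3.968 1.324
endloop
endfacet
facet normal 0.281 0.952 -0.121
outer loop
vertex -1.358 -3.045 1.207
vertex -0.325 -3.281 1.748
vertex -0.602 -3.475 -0.425
endloop
endfacet
facet normal 0.409 -0.233 -0.882
outer loop
vertex 0.431 -3.712 0.116
vertex 0.158 -4.635 0.233
vertex -0.602 -3.475 -0.425
endloop
endfacet
facet normal 0.282 0.952 -0.121
outer loop
vertex -0.602 -3.475 -0.425
vertex -0.325 -3.281 1.748
vertex 0.431 -3.712 0.116
endloop
endfacet
facet normal 0.868 -0.199 0.455
outer loop
vertex 0.431 -3.712 0.116
vertex -0.598 -4.205 1.865
vertex 0.158 -4.635 0.233
endloop
endfacet
facet normal 0.868 -0.199 0.455
outer loop
vertex -0.325 -3.281 1.748
vertex -0.598 -4.205 1.865
vertex 0.431 -3.712 0.116
endloop
endfacet
facet normal -0.338 0.376 -0.863
outer loop
vertex 1.307 -1.385 -2.356
vertex 2.307 -0.378 -2.309
vertex 1.957 -2.005 -2.881
endloop
endfacet
facet normal -0.704 -0.710 -0.034
outer loop
vertex 2.673 -2.802 -1.051
vertex 1.307 -1.385 -2.356
vertex 1.957 -2.005 -2.881
endloop
endfacet
facet normal -0.337 0.376 -0.863
outer loop
vertex 1.957 -2.005 -2.881
vertex 2.307 -0.378 -2.309
vertex 2.957 -0.998 -2.833
endloop
endfacet
facet normal 0.625 -0.596 -0.504
outer loop
vertex 2.957 -0.998 -2.833
vertex 2.673 -2.802 -1.051
vertex 1.957 -2.005 -2.881
endloop
endfacet
facet normal -0.624 0.597 0.504
outer loop
vertex 1.307 -1.385 -2.356
vertex 3.023 -1.175 -0.479
vertex 2.307 -0.378 -2.309
endloop
endfacet
facet normal -0.704 -0.710 -0.034
outer loop
vertex 2.023 -2.182 -0.527
vertex 1.307 -1.385 -2.356
vertex 2.673 -2.802 -1.051
endloop
endfacet
facet normal -0.625 0.596 0.504
outer loop
vertex 2.023 -2.182 -0.527
vertex 3.023 -1.175 -0.479
vertex 1.307 -1.385 -2.356
endloop
endfacet
facet normal 0.704 0.710 0.034
outer loop
vertex 2.307 -0.378 -2.309
vertex 3.023 -1.175 -0.479
vertex 2.957 -0.998 -2.833
endloop
endfacet
facet normal 0.624 -0.596 -0.504
outer loop
vertex 3.673 -1.795 -1.004
vertex 2.673 -2.802 -1.051
vertex 2.957 -0.998 -2.833
endloop
endfacet
facet normal 0.704 0.710 0.034
outer loop
vertex 2.957 -0.998 -2.833
vertex 3.023 -1.175 -0.479
vertex 3.673 -1.795 -1.004
endloop
endfacet
facet normal 0.338 -0.376 0.863
outer loop
vertex 3.673 -1.795 -1.004
vertex 2.023 -2.182 -0.527
vertex 2.673 -2.802 -1.051
endloop
endfacet
facet normal 0.338 -0.376 0.863
outer loop
vertex 3.023 -1.175 -0.479
vertex 2.023 -2.182 -0.527
vertex 3.673 -1.795 -1.004
endloop
endfacet

endsolid


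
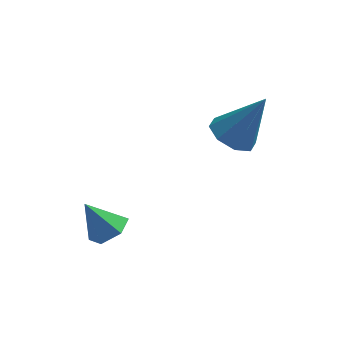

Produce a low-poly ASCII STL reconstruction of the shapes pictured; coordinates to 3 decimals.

solid 
facet normal 0.542 -0.042 -0.839
outer loop
vertex -0.472 -1.466 -4.123
vertex -1.023 -1.696 -4.467
vertex -0.902 -1.019 -4.423
endloop
endfacet
facet normal 0.280 0.706 0.650
outer loop
vertex -0.472 -1.466 -4.123
vertex -0.902 -1.019 -4.423
vertex -1.717 -1.644 -3.393
endloop
endfacet
facet normal 0.541 -0.042 -0.840
outer loop
vertex -0.902 -1.019 -4.423
vertex -1.023 -1.696 -4.467
vertex -1.454 -1.249 -4.767
endloop
endfacet
facet normal -0.464 0.871 0.162
outer loop
vertex -0.902 -1.019 -4.423
vertex -1.454 -1.249 -4.767
vertex -1.717 -1.644 -3.393
endloop
endfacet
facet normal 0.542 -0.041 -0.840
outer loop
vertex -1.454 -1.249 -4.767
vertex -1.023 -1.696 -4.467
vertex -1.575 -1.926 -4.812
endloop
endfacet
facet normal -0.974 0.183 -0.134
outer loop
vertex -1.454 -1.249 -4.767
vertex -1.575 -1.926 -4.812
vertex -1.717 -1.644 -3.393
endloop
endfacet
facet normal 0.542 -0.041 -0.840
outer loop
vertex -1.575 -1.926 -4.812
vertex -1.023 -1.696 -4.467
vertex -1.144 -2.374 -4.512
endloop
endfacet
facet normal -0.739 -0.671 0.059
outer loop
vertex -1.575 -1.926 -4.812
vertex -1.144 -2.374 -4.512
vertex -1.717 -1.644 -3.393
endloop
endfacet
facet normal 0.543 -0.041 -0.839
outer loop
vertex -1.144 -2.374 -4.512
vertex -1.023 -1.696 -4.467
vertex -0.593 -2.144 -4.167
endloop
endfacet
facet normal 0.006 -0.836 0.548
outer loop
vertex -1.144 -2.374 -4.512
vertex -0.593 -2.144 -4.167
vertex -1.717 -1.644 -3.393
endloop
endfacet
facet normal 0.542 -0.042 -0.839
outer loop
vertex -0.593 -2.144 -4.167
vertex -1.023 -1.696 -4.467
vertex -0.472 -1.466 -4.123
endloop
endfacet
facet normal 0.516 -0.147 0.844
outer loop
vertex -0.593 -2.144 -4.167
vertex -0.472 -1.466 -4.123
vertex -1.717 -1.644 -3.393
endloop
endfacet
facet normal -0.504 -0.103 -0.858
outer loop
vertex 2.928 1.611 -2.972
vertex 2.235 1.493 -2.551
vertex 2.623 2.147 -2.857
endloop
endfacet
facet normal 0.850 0.511 -0.126
outer loop
vertex 2.928 1.611 -2.972
vertex 2.623 2.147 -2.857
vertex 3.185 1.687 -0.929
endloop
endfacet
facet normal -0.503 -0.103 -0.858
outer loop
vertex 2.623 2.147 -2.857
vertex 2.235 1.493 -2.551
vertex 2.09 2.3 -2.563
endloop
endfacet
facet normal 0.337 0.933 0.125
outer loop
vertex 2.623 2.147 -2.857
vertex 2.09 2.3 -2.563
vertex 3.185 1.687 -0.929
endloop
endfacet
facet normal -0.503 -0.103 -0.858
outer loop
vertex 2.09 2.3 -2.563
vertex 2.235 1.493 -2.551
vertex 1.642 1.981 -2.262
endloop
endfacet
facet normal -0.264 0.832 0.489
outer loop
vertex 2.09 2.3 -2.563
vertex 1.642 1.981 -2.262
vertex 3.185 1.687 -0.929
endloop
endfacet
facet normal -0.503 -0.103 -0.858
outer loop
vertex 1.642 1.981 -2.262
vertex 2.235 1.493 -2.551
vertex 1.541 1.375 -2.13
endloop
endfacet
facet normal -0.601 0.264 0.754
outer loop
vertex 1.642 1.981 -2.262
vertex 1.541 1.375 -2.13
vertex 3.185 1.687 -0.929
endloop
endfacet
facet normal -0.503 -0.102 -0.858
outer loop
vertex 1.541 1.375 -2.13
vertex 2.235 1.493 -2.551
vertex 1.846 0.839 -2.245
endloop
endfacet
facet normal -0.476 -0.435 0.764
outer loop
vertex 1.541 1.375 -2.13
vertex 1.846 0.839 -2.245
vertex 3.185 1.687 -0.929
endloop
endfacet
facet normal -0.503 -0.102 -0.858
outer loop
vertex 1.846 0.839 -2.245
vertex 2.235 1.493 -2.551
vertex 2.379 0.686 -2.539
endloop
endfacet
facet normal 0.038 -0.857 0.514
outer loop
vertex 1.846 0.839 -2.245
vertex 2.379 0.686 -2.539
vertex 3.185 1.687 -0.929
endloop
endfacet
facet normal -0.503 -0.103 -0.858
outer loop
vertex 2.379 0.686 -2.539
vertex 2.235 1.493 -2.551
vertex 2.827 1.006 -2.84
endloop
endfacet
facet normal 0.639 -0.754 0.149
outer loop
vertex 2.379 0.686 -2.539
vertex 2.827 1.006 -2.84
vertex 3.185 1.687 -0.929
endloop
endfacet
facet normal -0.504 -0.103 -0.858
outer loop
vertex 2.827 1.006 -2.84
vertex 2.235 1.493 -2.551
vertex 2.928 1.611 -2.972
endloop
endfacet
facet normal 0.975 -0.188 -0.116
outer loop
vertex 2.827 1.006 -2.84
vertex 2.928 1.611 -2.972
vertex 3.185 1.687 -0.929
endloop
endfacet

endsolid


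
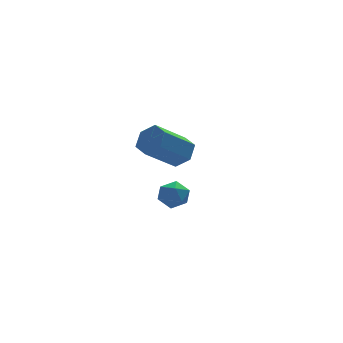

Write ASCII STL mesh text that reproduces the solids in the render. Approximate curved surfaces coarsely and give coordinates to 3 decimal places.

solid 
facet normal 0.750 0.233 -0.620
outer loop
vertex 0.724 3.742 -0.741
vertex 0.196 4.082 -1.252
vertex 0.54 4.527 -0.669
endloop
endfacet
facet normal 0.622 0.074 0.780
outer loop
vertex 0.724 3.742 -0.741
vertex 0.54 4.527 -0.669
vertex -0.707 3.297 0.443
endloop
endfacet
facet normal 0.622 0.074 0.780
outer loop
vertex -0.707 3.297 0.443
vertex 0.54 4.527 -0.669
vertex -0.891 4.082 0.515
endloop
endfacet
facet normal -0.749 -0.232 0.620
outer loop
vertex -0.707 3.297 0.443
vertex -0.891 4.082 0.515
vertex -1.236 3.638 -0.068
endloop
endfacet
facet normal 0.749 0.234 -0.620
outer loop
vertex 0.54 4.527 -0.669
vertex 0.196 4.082 -1.252
vertex 0.011 4.868 -1.179
endloop
endfacet
facet normal 0.114 0.877 0.468
outer loop
vertex 0.54 4.527 -0.669
vertex 0.011 4.868 -1.179
vertex -0.891 4.082 0.515
endloop
endfacet
facet normal 0.114 0.877 0.468
outer loop
vertex -0.891 4.082 0.515
vertex 0.011 4.868 -1.179
vertex -1.42 4.423 0.005
endloop
endfacet
facet normal -0.749 -0.233 0.621
outer loop
vertex -0.891 4.082 0.515
vertex -1.42 4.423 0.005
vertex -1.236 3.638 -0.068
endloop
endfacet
facet normal 0.749 0.234 -0.620
outer loop
vertex 0.011 4.868 -1.179
vertex 0.196 4.082 -1.252
vertex -0.333 4.423 -1.763
endloop
endfacet
facet normal -0.508 0.803 -0.312
outer loop
vertex 0.011 4.868 -1.179
vertex -0.333 4.423 -1.763
vertex -1.42 4.423 0.005
endloop
endfacet
facet normal -0.508 0.803 -0.312
outer loop
vertex -1.42 4.423 0.005
vertex -0.333 4.423 -1.763
vertex -1.764 3.978 -0.579
endloop
endfacet
facet normal -0.750 -0.233 0.619
outer loop
vertex -1.42 4.423 0.005
vertex -1.764 3.978 -0.579
vertex -1.236 3.638 -0.068
endloop
endfacet
facet normal 0.749 0.232 -0.620
outer loop
vertex -0.333 4.423 -1.763
vertex 0.196 4.082 -1.252
vertex -0.149 3.638 -1.835
endloop
endfacet
facet normal -0.622 -0.074 -0.780
outer loop
vertex -0.333 4.423 -1.763
vertex -0.149 3.638 -1.835
vertex -1.764 3.978 -0.579
endloop
endfacet
facet normal -0.622 -0.074 -0.780
outer loop
vertex -1.764 3.978 -0.579
vertex -0.149 3.638 -1.835
vertex -1.58 3.193 -0.651
endloop
endfacet
facet normal -0.750 -0.233 0.620
outer loop
vertex -1.764 3.978 -0.579
vertex -1.58 3.193 -0.651
vertex -1.236 3.638 -0.068
endloop
endfacet
facet normal 0.749 0.233 -0.621
outer loop
vertex -0.149 3.638 -1.835
vertex 0.196 4.082 -1.252
vertex 0.38 3.297 -1.325
endloop
endfacet
facet normal -0.114 -0.877 -0.468
outer loop
vertex -0.149 3.638 -1.835
vertex 0.38 3.297 -1.325
vertex -1.58 3.193 -0.651
endloop
endfacet
facet normal -0.114 -0.877 -0.468
outer loop
vertex -1.58 3.193 -0.651
vertex 0.38 3.297 -1.325
vertex -1.051 2.852 -0.141
endloop
endfacet
facet normal -0.749 -0.234 0.620
outer loop
vertex -1.58 3.193 -0.651
vertex -1.051 2.852 -0.141
vertex -1.236 3.638 -0.068
endloop
endfacet
facet normal 0.750 0.233 -0.619
outer loop
vertex 0.38 3.297 -1.325
vertex 0.196 4.082 -1.252
vertex 0.724 3.742 -0.741
endloop
endfacet
facet normal 0.508 -0.803 0.312
outer loop
vertex 0.38 3.297 -1.325
vertex 0.724 3.742 -0.741
vertex -1.051 2.852 -0.141
endloop
endfacet
facet normal 0.508 -0.803 0.312
outer loop
vertex -1.051 2.852 -0.141
vertex 0.724 3.742 -0.741
vertex -0.707 3.297 0.443
endloop
endfacet
facet normal -0.749 -0.234 0.620
outer loop
vertex -1.051 2.852 -0.141
vertex -0.707 3.297 0.443
vertex -1.236 3.638 -0.068
endloop
endfacet
facet normal -0.743 0.653 0.145
outer loop
vertex -2.277 -0.973 -0.923
vertex -2.182 -1.019 -0.227
vertex -1.83 -0.536 -0.599
endloop
endfacet
facet normal -0.414 0.776 -0.476
outer loop
vertex -2.277 -0.973 -0.923
vertex -1.83 -0.536 -0.599
vertex -1.655 -0.822 -1.218
endloop
endfacet
facet normal -0.457 0.183 -0.870
outer loop
vertex -2.277 -0.973 -0.923
vertex -1.655 -0.822 -1.218
vertex -1.899 -1.483 -1.229
endloop
endfacet
facet normal -0.814 -0.308 -0.493
outer loop
vertex -2.277 -0.973 -0.923
vertex -1.899 -1.483 -1.229
vertex -2.224 -1.605 -0.616
endloop
endfacet
facet normal -0.991 -0.018 0.134
outer loop
vertex -2.277 -0.973 -0.923
vertex -2.224 -1.605 -0.616
vertex -2.182 -1.019 -0.227
endloop
endfacet
facet normal 0.275 0.900 -0.338
outer loop
vertex -1.655 -0.822 -1.218
vertex -1.83 -0.536 -0.599
vertex -1.176 -0.775 -0.704
endloop
endfacet
facet normal -0.258 0.701 0.665
outer loop
vertex -1.83 -0.536 -0.599
vertex -2.182 -1.019 -0.227
vertex -1.501 -0.897 -0.091
endloop
endfacet
facet normal -0.658 -0.383 0.648
outer loop
vertex -2.182 -1.019 -0.227
vertex -2.224 -1.605 -0.616
vertex -1.745 -1.558 -0.102
endloop
endfacet
facet normal -0.371 -0.853 -0.366
outer loop
vertex -2.224 -1.605 -0.616
vertex -1.899 -1.483 -1.229
vertex -1.57 -1.844 -0.721
endloop
endfacet
facet normal 0.206 -0.060 -0.977
outer loop
vertex -1.899 -1.483 -1.229
vertex -1.655 -0.822 -1.218
vertex -1.218 -1.361 -1.093
endloop
endfacet
facet normal 0.814 0.308 0.493
outer loop
vertex -1.123 -1.407 -0.397
vertex -1.176 -0.775 -0.704
vertex -1.501 -0.897 -0.091
endloop
endfacet
facet normal 0.457 -0.183 0.870
outer loop
vertex -1.123 -1.407 -0.397
vertex -1.501 -0.897 -0.091
vertex -1.745 -1.558 -0.102
endloop
endfacet
facet normal 0.414 -0.776 0.476
outer loop
vertex -1.123 -1.407 -0.397
vertex -1.745 -1.558 -0.102
vertex -1.57 -1.844 -0.721
endloop
endfacet
facet normal 0.743 -0.653 -0.145
outer loop
vertex -1.123 -1.407 -0.397
vertex -1.57 -1.844 -0.721
vertex -1.218 -1.361 -1.093
endloop
endfacet
facet normal 0.991 0.018 -0.134
outer loop
vertex -1.123 -1.407 -0.397
vertex -1.218 -1.361 -1.093
vertex -1.176 -0.775 -0.704
endloop
endfacet
facet normal 0.371 0.853 0.366
outer loop
vertex -1.501 -0.897 -0.091
vertex -1.176 -0.775 -0.704
vertex -1.83 -0.536 -0.599
endloop
endfacet
facet normal -0.206 0.060 0.977
outer loop
vertex -1.745 -1.558 -0.102
vertex -1.501 -0.897 -0.091
vertex -2.182 -1.019 -0.227
endloop
endfacet
facet normal -0.275 -0.900 0.338
outer loop
vertex -1.57 -1.844 -0.721
vertex -1.745 -1.558 -0.102
vertex -2.224 -1.605 -0.616
endloop
endfacet
facet normal 0.258 -0.701 -0.665
outer loop
vertex -1.218 -1.361 -1.093
vertex -1.57 -1.844 -0.721
vertex -1.899 -1.483 -1.229
endloop
endfacet
facet normal 0.658 0.383 -0.648
outer loop
vertex -1.176 -0.775 -0.704
vertex -1.218 -1.361 -1.093
vertex -1.655 -0.822 -1.218
endloop
endfacet

endsolid


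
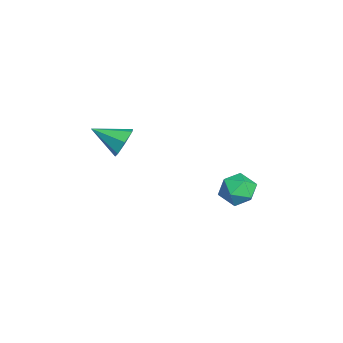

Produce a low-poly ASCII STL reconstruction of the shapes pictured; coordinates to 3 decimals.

solid 
facet normal 0.244 0.873 -0.423
outer loop
vertex 1.418 -0.904 0.757
vertex 0.749 -0.939 0.3
vertex 0.843 -0.609 1.034
endloop
endfacet
facet normal 0.369 -0.143 0.918
outer loop
vertex 1.418 -0.904 0.757
vertex 0.843 -0.609 1.034
vertex 0.371 -2.301 0.96
endloop
endfacet
facet normal 0.243 0.873 -0.423
outer loop
vertex 0.843 -0.609 1.034
vertex 0.749 -0.939 0.3
vertex 0.198 -0.563 0.759
endloop
endfacet
facet normal -0.387 0.068 0.919
outer loop
vertex 0.843 -0.609 1.034
vertex 0.198 -0.563 0.759
vertex 0.371 -2.301 0.96
endloop
endfacet
facet normal 0.243 0.873 -0.423
outer loop
vertex 0.198 -0.563 0.759
vertex 0.749 -0.939 0.3
vertex -0.032 -0.8 0.138
endloop
endfacet
facet normal -0.930 -0.051 0.364
outer loop
vertex 0.198 -0.563 0.759
vertex -0.032 -0.8 0.138
vertex 0.371 -2.301 0.96
endloop
endfacet
facet normal 0.243 0.873 -0.423
outer loop
vertex -0.032 -0.8 0.138
vertex 0.749 -0.939 0.3
vertex 0.327 -1.142 -0.361
endloop
endfacet
facet normal -0.850 -0.410 -0.331
outer loop
vertex -0.032 -0.8 0.138
vertex 0.327 -1.142 -0.361
vertex 0.371 -2.301 0.96
endloop
endfacet
facet normal 0.243 0.873 -0.423
outer loop
vertex 0.327 -1.142 -0.361
vertex 0.749 -0.939 0.3
vertex 1.004 -1.331 -0.362
endloop
endfacet
facet normal -0.207 -0.739 -0.641
outer loop
vertex 0.327 -1.142 -0.361
vertex 1.004 -1.331 -0.362
vertex 0.371 -2.301 0.96
endloop
endfacet
facet normal 0.244 0.873 -0.423
outer loop
vertex 1.004 -1.331 -0.362
vertex 0.749 -0.939 0.3
vertex 1.489 -1.225 0.136
endloop
endfacet
facet normal 0.515 -0.790 -0.333
outer loop
vertex 1.004 -1.331 -0.362
vertex 1.489 -1.225 0.136
vertex 0.371 -2.301 0.96
endloop
endfacet
facet normal 0.243 0.873 -0.423
outer loop
vertex 1.489 -1.225 0.136
vertex 0.749 -0.939 0.3
vertex 1.418 -0.904 0.757
endloop
endfacet
facet normal 0.771 -0.526 0.360
outer loop
vertex 1.489 -1.225 0.136
vertex 1.418 -0.904 0.757
vertex 0.371 -2.301 0.96
endloop
endfacet
facet normal -0.979 0.007 0.204
outer loop
vertex -1.481 4.3 -4.136
vertex -1.43 3.407 -3.86
vertex -1.296 4.096 -3.241
endloop
endfacet
facet normal -0.696 0.656 0.293
outer loop
vertex -1.481 4.3 -4.136
vertex -1.296 4.096 -3.241
vertex -0.829 4.784 -3.671
endloop
endfacet
facet normal -0.402 0.855 -0.326
outer loop
vertex -1.481 4.3 -4.136
vertex -0.829 4.784 -3.671
vertex -0.674 4.52 -4.555
endloop
endfacet
facet normal -0.504 0.330 -0.798
outer loop
vertex -1.481 4.3 -4.136
vertex -0.674 4.52 -4.555
vertex -1.045 3.669 -4.672
endloop
endfacet
facet normal -0.860 -0.195 -0.471
outer loop
vertex -1.481 4.3 -4.136
vertex -1.045 3.669 -4.672
vertex -1.43 3.407 -3.86
endloop
endfacet
facet normal -0.175 0.604 0.777
outer loop
vertex -0.829 4.784 -3.671
vertex -1.296 4.096 -3.241
vertex -0.375 4.191 -3.108
endloop
endfacet
facet normal -0.632 -0.446 0.634
outer loop
vertex -1.296 4.096 -3.241
vertex -1.43 3.407 -3.86
vertex -0.746 3.34 -3.225
endloop
endfacet
facet normal -0.441 -0.772 -0.458
outer loop
vertex -1.43 3.407 -3.86
vertex -1.045 3.669 -4.672
vertex -0.591 3.076 -4.109
endloop
endfacet
facet normal 0.135 0.077 -0.988
outer loop
vertex -1.045 3.669 -4.672
vertex -0.674 4.52 -4.555
vertex -0.124 3.764 -4.539
endloop
endfacet
facet normal 0.299 0.927 -0.224
outer loop
vertex -0.674 4.52 -4.555
vertex -0.829 4.784 -3.671
vertex 0.01 4.453 -3.92
endloop
endfacet
facet normal 0.504 -0.330 0.798
outer loop
vertex 0.061 3.56 -3.644
vertex -0.375 4.191 -3.108
vertex -0.746 3.34 -3.225
endloop
endfacet
facet normal 0.402 -0.855 0.326
outer loop
vertex 0.061 3.56 -3.644
vertex -0.746 3.34 -3.225
vertex -0.591 3.076 -4.109
endloop
endfacet
facet normal 0.696 -0.656 -0.293
outer loop
vertex 0.061 3.56 -3.644
vertex -0.591 3.076 -4.109
vertex -0.124 3.764 -4.539
endloop
endfacet
facet normal 0.979 -0.007 -0.204
outer loop
vertex 0.061 3.56 -3.644
vertex -0.124 3.764 -4.539
vertex 0.01 4.453 -3.92
endloop
endfacet
facet normal 0.860 0.195 0.471
outer loop
vertex 0.061 3.56 -3.644
vertex 0.01 4.453 -3.92
vertex -0.375 4.191 -3.108
endloop
endfacet
facet normal -0.135 -0.077 0.988
outer loop
vertex -0.746 3.34 -3.225
vertex -0.375 4.191 -3.108
vertex -1.296 4.096 -3.241
endloop
endfacet
facet normal -0.299 -0.927 0.224
outer loop
vertex -0.591 3.076 -4.109
vertex -0.746 3.34 -3.225
vertex -1.43 3.407 -3.86
endloop
endfacet
facet normal 0.175 -0.604 -0.777
outer loop
vertex -0.124 3.764 -4.539
vertex -0.591 3.076 -4.109
vertex -1.045 3.669 -4.672
endloop
endfacet
facet normal 0.632 0.446 -0.634
outer loop
vertex 0.01 4.453 -3.92
vertex -0.124 3.764 -4.539
vertex -0.674 4.52 -4.555
endloop
endfacet
facet normal 0.441 0.772 0.458
outer loop
vertex -0.375 4.191 -3.108
vertex 0.01 4.453 -3.92
vertex -0.829 4.784 -3.671
endloop
endfacet

endsolid


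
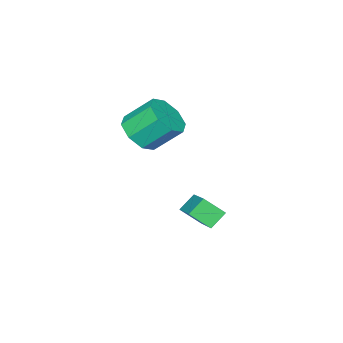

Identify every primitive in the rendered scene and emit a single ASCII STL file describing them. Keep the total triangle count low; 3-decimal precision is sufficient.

solid 
facet normal -0.746 0.164 0.646
outer loop
vertex 0.509 1.194 -2.4
vertex 1.583 2.605 -1.519
vertex 0.068 1.971 -3.107
endloop
endfacet
facet normal -0.542 -0.713 -0.445
outer loop
vertex 0.777 1.815 -3.721
vertex 0.509 1.194 -2.4
vertex 0.068 1.971 -3.107
endloop
endfacet
facet normal -0.746 0.165 0.646
outer loop
vertex 0.068 1.971 -3.107
vertex 1.583 2.605 -1.519
vertex 1.142 3.382 -2.227
endloop
endfacet
facet normal -0.387 0.682 -0.621
outer loop
vertex 1.142 3.382 -2.227
vertex 0.777 1.815 -3.721
vertex 0.068 1.971 -3.107
endloop
endfacet
facet normal 0.387 -0.682 0.620
outer loop
vertex 0.509 1.194 -2.4
vertex 2.292 2.449 -2.133
vertex 1.583 2.605 -1.519
endloop
endfacet
facet normal -0.542 -0.713 -0.445
outer loop
vertex 1.218 1.038 -3.013
vertex 0.509 1.194 -2.4
vertex 0.777 1.815 -3.721
endloop
endfacet
facet normal 0.387 -0.682 0.621
outer loop
vertex 1.218 1.038 -3.013
vertex 2.292 2.449 -2.133
vertex 0.509 1.194 -2.4
endloop
endfacet
facet normal 0.542 0.713 0.445
outer loop
vertex 1.583 2.605 -1.519
vertex 2.292 2.449 -2.133
vertex 1.142 3.382 -2.227
endloop
endfacet
facet normal -0.387 0.682 -0.621
outer loop
vertex 1.851 3.226 -2.84
vertex 0.777 1.815 -3.721
vertex 1.142 3.382 -2.227
endloop
endfacet
facet normal 0.542 0.713 0.445
outer loop
vertex 1.142 3.382 -2.227
vertex 2.292 2.449 -2.133
vertex 1.851 3.226 -2.84
endloop
endfacet
facet normal 0.746 -0.165 -0.645
outer loop
vertex 1.851 3.226 -2.84
vertex 1.218 1.038 -3.013
vertex 0.777 1.815 -3.721
endloop
endfacet
facet normal 0.745 -0.165 -0.646
outer loop
vertex 2.292 2.449 -2.133
vertex 1.218 1.038 -3.013
vertex 1.851 3.226 -2.84
endloop
endfacet
facet normal 0.401 -0.603 -0.690
outer loop
vertex 2.541 -0.873 1.813
vertex 1.854 -0.549 1.131
vertex 2.788 -0.25 1.412
endloop
endfacet
facet normal 0.860 -0.012 0.510
outer loop
vertex 2.541 -0.873 1.813
vertex 2.788 -0.25 1.412
vertex 1.892 0.105 2.93
endloop
endfacet
facet normal 0.860 -0.014 0.511
outer loop
vertex 1.892 0.105 2.93
vertex 2.788 -0.25 1.412
vertex 2.14 0.727 2.53
endloop
endfacet
facet normal -0.400 0.603 0.690
outer loop
vertex 1.892 0.105 2.93
vertex 2.14 0.727 2.53
vertex 1.206 0.429 2.249
endloop
endfacet
facet normal 0.401 -0.603 -0.690
outer loop
vertex 2.788 -0.25 1.412
vertex 1.854 -0.549 1.131
vertex 2.489 0.198 0.847
endloop
endfacet
facet normal 0.833 0.554 -0.001
outer loop
vertex 2.788 -0.25 1.412
vertex 2.489 0.198 0.847
vertex 2.14 0.727 2.53
endloop
endfacet
facet normal 0.832 0.555 -0.002
outer loop
vertex 2.14 0.727 2.53
vertex 2.489 0.198 0.847
vertex 1.84 1.175 1.964
endloop
endfacet
facet normal -0.400 0.604 0.690
outer loop
vertex 2.14 0.727 2.53
vertex 1.84 1.175 1.964
vertex 1.206 0.429 2.249
endloop
endfacet
facet normal 0.401 -0.603 -0.690
outer loop
vertex 2.489 0.198 0.847
vertex 1.854 -0.549 1.131
vertex 1.818 0.208 0.448
endloop
endfacet
facet normal 0.317 0.797 -0.513
outer loop
vertex 2.489 0.198 0.847
vertex 1.818 0.208 0.448
vertex 1.84 1.175 1.964
endloop
endfacet
facet normal 0.316 0.798 -0.513
outer loop
vertex 1.84 1.175 1.964
vertex 1.818 0.208 0.448
vertex 1.169 1.185 1.566
endloop
endfacet
facet normal -0.400 0.604 0.690
outer loop
vertex 1.84 1.175 1.964
vertex 1.169 1.185 1.566
vertex 1.206 0.429 2.249
endloop
endfacet
facet normal 0.400 -0.603 -0.690
outer loop
vertex 1.818 0.208 0.448
vertex 1.854 -0.549 1.131
vertex 1.168 -0.225 0.45
endloop
endfacet
facet normal -0.384 0.573 -0.724
outer loop
vertex 1.818 0.208 0.448
vertex 1.168 -0.225 0.45
vertex 1.169 1.185 1.566
endloop
endfacet
facet normal -0.382 0.574 -0.724
outer loop
vertex 1.169 1.185 1.566
vertex 1.168 -0.225 0.45
vertex 0.519 0.753 1.567
endloop
endfacet
facet normal -0.400 0.604 0.690
outer loop
vertex 1.169 1.185 1.566
vertex 0.519 0.753 1.567
vertex 1.206 0.429 2.249
endloop
endfacet
facet normal 0.400 -0.603 -0.690
outer loop
vertex 1.168 -0.225 0.45
vertex 1.854 -0.549 1.131
vertex 0.92 -0.847 0.85
endloop
endfacet
facet normal -0.859 0.014 -0.511
outer loop
vertex 1.168 -0.225 0.45
vertex 0.92 -0.847 0.85
vertex 0.519 0.753 1.567
endloop
endfacet
facet normal -0.860 0.013 -0.510
outer loop
vertex 0.519 0.753 1.567
vertex 0.92 -0.847 0.85
vertex 0.272 0.13 1.968
endloop
endfacet
facet normal -0.401 0.603 0.690
outer loop
vertex 0.519 0.753 1.567
vertex 0.272 0.13 1.968
vertex 1.206 0.429 2.249
endloop
endfacet
facet normal 0.400 -0.604 -0.690
outer loop
vertex 0.92 -0.847 0.85
vertex 1.854 -0.549 1.131
vertex 1.22 -1.295 1.416
endloop
endfacet
facet normal -0.832 -0.554 0.002
outer loop
vertex 0.92 -0.847 0.85
vertex 1.22 -1.295 1.416
vertex 0.272 0.13 1.968
endloop
endfacet
facet normal -0.832 -0.554 0.001
outer loop
vertex 0.272 0.13 1.968
vertex 1.22 -1.295 1.416
vertex 0.571 -0.318 2.533
endloop
endfacet
facet normal -0.401 0.603 0.690
outer loop
vertex 0.272 0.13 1.968
vertex 0.571 -0.318 2.533
vertex 1.206 0.429 2.249
endloop
endfacet
facet normal 0.400 -0.604 -0.690
outer loop
vertex 1.22 -1.295 1.416
vertex 1.854 -0.549 1.131
vertex 1.891 -1.305 1.814
endloop
endfacet
facet normal -0.317 -0.797 0.514
outer loop
vertex 1.22 -1.295 1.416
vertex 1.891 -1.305 1.814
vertex 0.571 -0.318 2.533
endloop
endfacet
facet normal -0.317 -0.798 0.513
outer loop
vertex 0.571 -0.318 2.533
vertex 1.891 -1.305 1.814
vertex 1.242 -0.328 2.932
endloop
endfacet
facet normal -0.401 0.603 0.690
outer loop
vertex 0.571 -0.318 2.533
vertex 1.242 -0.328 2.932
vertex 1.206 0.429 2.249
endloop
endfacet
facet normal 0.400 -0.604 -0.690
outer loop
vertex 1.891 -1.305 1.814
vertex 1.854 -0.549 1.131
vertex 2.541 -0.873 1.813
endloop
endfacet
facet normal 0.383 -0.574 0.724
outer loop
vertex 1.891 -1.305 1.814
vertex 2.541 -0.873 1.813
vertex 1.242 -0.328 2.932
endloop
endfacet
facet normal 0.384 -0.573 0.724
outer loop
vertex 1.242 -0.328 2.932
vertex 2.541 -0.873 1.813
vertex 1.892 0.105 2.93
endloop
endfacet
facet normal -0.400 0.603 0.690
outer loop
vertex 1.242 -0.328 2.932
vertex 1.892 0.105 2.93
vertex 1.206 0.429 2.249
endloop
endfacet

endsolid


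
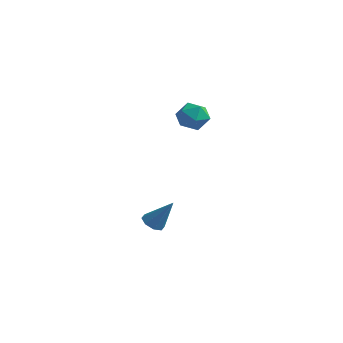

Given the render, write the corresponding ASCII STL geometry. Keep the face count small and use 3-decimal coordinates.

solid 
facet normal 0.093 0.485 0.870
outer loop
vertex 1.823 -0.773 3.616
vertex 1.076 -1.356 4.021
vertex 2.058 -1.659 4.085
endloop
endfacet
facet normal 0.715 0.466 0.521
outer loop
vertex 1.823 -0.773 3.616
vertex 2.058 -1.659 4.085
vertex 2.53 -1.4 3.206
endloop
endfacet
facet normal 0.621 0.775 -0.114
outer loop
vertex 1.823 -0.773 3.616
vertex 2.53 -1.4 3.206
vertex 1.839 -0.936 2.599
endloop
endfacet
facet normal -0.059 0.986 -0.159
outer loop
vertex 1.823 -0.773 3.616
vertex 1.839 -0.936 2.599
vertex 0.94 -0.909 3.102
endloop
endfacet
facet normal -0.386 0.806 0.449
outer loop
vertex 1.823 -0.773 3.616
vertex 0.94 -0.909 3.102
vertex 1.076 -1.356 4.021
endloop
endfacet
facet normal 0.885 -0.218 0.411
outer loop
vertex 2.53 -1.4 3.206
vertex 2.058 -1.659 4.085
vertex 2.22 -2.371 3.358
endloop
endfacet
facet normal -0.122 -0.188 0.975
outer loop
vertex 2.058 -1.659 4.085
vertex 1.076 -1.356 4.021
vertex 1.321 -2.344 3.861
endloop
endfacet
facet normal -0.896 0.332 0.294
outer loop
vertex 1.076 -1.356 4.021
vertex 0.94 -0.909 3.102
vertex 0.63 -1.88 3.254
endloop
endfacet
facet normal -0.368 0.622 -0.691
outer loop
vertex 0.94 -0.909 3.102
vertex 1.839 -0.936 2.599
vertex 1.102 -1.621 2.375
endloop
endfacet
facet normal 0.733 0.282 -0.619
outer loop
vertex 1.839 -0.936 2.599
vertex 2.53 -1.4 3.206
vertex 2.084 -1.924 2.439
endloop
endfacet
facet normal 0.059 -0.986 0.159
outer loop
vertex 1.337 -2.507 2.844
vertex 2.22 -2.371 3.358
vertex 1.321 -2.344 3.861
endloop
endfacet
facet normal -0.621 -0.775 0.114
outer loop
vertex 1.337 -2.507 2.844
vertex 1.321 -2.344 3.861
vertex 0.63 -1.88 3.254
endloop
endfacet
facet normal -0.715 -0.466 -0.521
outer loop
vertex 1.337 -2.507 2.844
vertex 0.63 -1.88 3.254
vertex 1.102 -1.621 2.375
endloop
endfacet
facet normal -0.093 -0.485 -0.870
outer loop
vertex 1.337 -2.507 2.844
vertex 1.102 -1.621 2.375
vertex 2.084 -1.924 2.439
endloop
endfacet
facet normal 0.386 -0.806 -0.449
outer loop
vertex 1.337 -2.507 2.844
vertex 2.084 -1.924 2.439
vertex 2.22 -2.371 3.358
endloop
endfacet
facet normal 0.368 -0.622 0.691
outer loop
vertex 1.321 -2.344 3.861
vertex 2.22 -2.371 3.358
vertex 2.058 -1.659 4.085
endloop
endfacet
facet normal -0.733 -0.282 0.619
outer loop
vertex 0.63 -1.88 3.254
vertex 1.321 -2.344 3.861
vertex 1.076 -1.356 4.021
endloop
endfacet
facet normal -0.885 0.218 -0.411
outer loop
vertex 1.102 -1.621 2.375
vertex 0.63 -1.88 3.254
vertex 0.94 -0.909 3.102
endloop
endfacet
facet normal 0.122 0.188 -0.975
outer loop
vertex 2.084 -1.924 2.439
vertex 1.102 -1.621 2.375
vertex 1.839 -0.936 2.599
endloop
endfacet
facet normal 0.896 -0.332 -0.294
outer loop
vertex 2.22 -2.371 3.358
vertex 2.084 -1.924 2.439
vertex 2.53 -1.4 3.206
endloop
endfacet
facet normal -0.525 -0.201 -0.827
outer loop
vertex 0.814 -3.552 -4.897
vertex 0.185 -3.431 -4.527
vertex 0.648 -3.011 -4.923
endloop
endfacet
facet normal 0.926 0.271 -0.263
outer loop
vertex 0.814 -3.552 -4.897
vertex 0.648 -3.011 -4.923
vertex 1.235 -3.029 -2.873
endloop
endfacet
facet normal -0.525 -0.201 -0.827
outer loop
vertex 0.648 -3.011 -4.923
vertex 0.185 -3.431 -4.527
vertex 0.21 -2.716 -4.717
endloop
endfacet
facet normal 0.508 0.850 -0.138
outer loop
vertex 0.648 -3.011 -4.923
vertex 0.21 -2.716 -4.717
vertex 1.235 -3.029 -2.873
endloop
endfacet
facet normal -0.526 -0.201 -0.826
outer loop
vertex 0.21 -2.716 -4.717
vertex 0.185 -3.431 -4.527
vertex -0.242 -2.84 -4.399
endloop
endfacet
facet normal -0.108 0.969 0.224
outer loop
vertex 0.21 -2.716 -4.717
vertex -0.242 -2.84 -4.399
vertex 1.235 -3.029 -2.873
endloop
endfacet
facet normal -0.525 -0.200 -0.827
outer loop
vertex -0.242 -2.84 -4.399
vertex 0.185 -3.431 -4.527
vertex -0.444 -3.31 -4.157
endloop
endfacet
facet normal -0.561 0.557 0.612
outer loop
vertex -0.242 -2.84 -4.399
vertex -0.444 -3.31 -4.157
vertex 1.235 -3.029 -2.873
endloop
endfacet
facet normal -0.525 -0.201 -0.827
outer loop
vertex -0.444 -3.31 -4.157
vertex 0.185 -3.431 -4.527
vertex -0.278 -3.851 -4.131
endloop
endfacet
facet normal -0.586 -0.142 0.798
outer loop
vertex -0.444 -3.31 -4.157
vertex -0.278 -3.851 -4.131
vertex 1.235 -3.029 -2.873
endloop
endfacet
facet normal -0.525 -0.201 -0.827
outer loop
vertex -0.278 -3.851 -4.131
vertex 0.185 -3.431 -4.527
vertex 0.159 -4.146 -4.337
endloop
endfacet
facet normal -0.169 -0.720 0.673
outer loop
vertex -0.278 -3.851 -4.131
vertex 0.159 -4.146 -4.337
vertex 1.235 -3.029 -2.873
endloop
endfacet
facet normal -0.525 -0.201 -0.827
outer loop
vertex 0.159 -4.146 -4.337
vertex 0.185 -3.431 -4.527
vertex 0.611 -4.022 -4.654
endloop
endfacet
facet normal 0.448 -0.838 0.311
outer loop
vertex 0.159 -4.146 -4.337
vertex 0.611 -4.022 -4.654
vertex 1.235 -3.029 -2.873
endloop
endfacet
facet normal -0.525 -0.201 -0.827
outer loop
vertex 0.611 -4.022 -4.654
vertex 0.185 -3.431 -4.527
vertex 0.814 -3.552 -4.897
endloop
endfacet
facet normal 0.900 -0.428 -0.077
outer loop
vertex 0.611 -4.022 -4.654
vertex 0.814 -3.552 -4.897
vertex 1.235 -3.029 -2.873
endloop
endfacet

endsolid


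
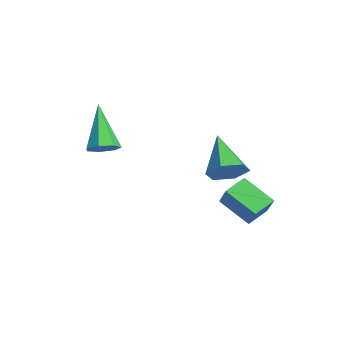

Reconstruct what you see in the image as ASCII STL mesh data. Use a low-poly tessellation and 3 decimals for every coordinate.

solid 
facet normal -0.650 0.019 -0.760
outer loop
vertex 1.655 3.027 -2.16
vertex 1.254 3.88 -1.796
vertex 2.64 3.842 -2.983
endloop
endfacet
facet normal 0.397 -0.844 -0.360
outer loop
vertex 3.426 3.82 -2.064
vertex 1.655 3.027 -2.16
vertex 2.64 3.842 -2.983
endloop
endfacet
facet normal -0.650 0.019 -0.760
outer loop
vertex 2.64 3.842 -2.983
vertex 1.254 3.88 -1.796
vertex 2.239 4.695 -2.619
endloop
endfacet
facet normal 0.648 0.536 -0.541
outer loop
vertex 2.239 4.695 -2.619
vertex 3.426 3.82 -2.064
vertex 2.64 3.842 -2.983
endloop
endfacet
facet normal -0.648 -0.536 0.541
outer loop
vertex 1.655 3.027 -2.16
vertex 2.04 3.858 -0.877
vertex 1.254 3.88 -1.796
endloop
endfacet
facet normal 0.397 -0.844 -0.360
outer loop
vertex 2.441 3.005 -1.241
vertex 1.655 3.027 -2.16
vertex 3.426 3.82 -2.064
endloop
endfacet
facet normal -0.648 -0.536 0.541
outer loop
vertex 2.441 3.005 -1.241
vertex 2.04 3.858 -0.877
vertex 1.655 3.027 -2.16
endloop
endfacet
facet normal -0.397 0.844 0.360
outer loop
vertex 1.254 3.88 -1.796
vertex 2.04 3.858 -0.877
vertex 2.239 4.695 -2.619
endloop
endfacet
facet normal 0.648 0.536 -0.541
outer loop
vertex 3.025 4.673 -1.7
vertex 3.426 3.82 -2.064
vertex 2.239 4.695 -2.619
endloop
endfacet
facet normal -0.397 0.844 0.360
outer loop
vertex 2.239 4.695 -2.619
vertex 2.04 3.858 -0.877
vertex 3.025 4.673 -1.7
endloop
endfacet
facet normal 0.650 -0.019 0.760
outer loop
vertex 3.025 4.673 -1.7
vertex 2.441 3.005 -1.241
vertex 3.426 3.82 -2.064
endloop
endfacet
facet normal 0.650 -0.019 0.760
outer loop
vertex 2.04 3.858 -0.877
vertex 2.441 3.005 -1.241
vertex 3.025 4.673 -1.7
endloop
endfacet
facet normal 0.778 -0.045 -0.627
outer loop
vertex 2.001 3.819 -0.187
vertex 1.516 3.396 -0.758
vertex 1.551 4.255 -0.776
endloop
endfacet
facet normal 0.051 0.821 0.569
outer loop
vertex 2.001 3.819 -0.187
vertex 1.551 4.255 -0.776
vertex -0.016 3.484 0.478
endloop
endfacet
facet normal 0.778 -0.045 -0.627
outer loop
vertex 1.551 4.255 -0.776
vertex 1.516 3.396 -0.758
vertex 1.066 3.832 -1.347
endloop
endfacet
facet normal -0.536 0.829 -0.159
outer loop
vertex 1.551 4.255 -0.776
vertex 1.066 3.832 -1.347
vertex -0.016 3.484 0.478
endloop
endfacet
facet normal 0.778 -0.045 -0.627
outer loop
vertex 1.066 3.832 -1.347
vertex 1.516 3.396 -0.758
vertex 1.031 2.973 -1.329
endloop
endfacet
facet normal -0.862 0.025 -0.506
outer loop
vertex 1.066 3.832 -1.347
vertex 1.031 2.973 -1.329
vertex -0.016 3.484 0.478
endloop
endfacet
facet normal 0.778 -0.045 -0.627
outer loop
vertex 1.031 2.973 -1.329
vertex 1.516 3.396 -0.758
vertex 1.481 2.537 -0.74
endloop
endfacet
facet normal -0.601 -0.789 -0.125
outer loop
vertex 1.031 2.973 -1.329
vertex 1.481 2.537 -0.74
vertex -0.016 3.484 0.478
endloop
endfacet
facet normal 0.778 -0.045 -0.627
outer loop
vertex 1.481 2.537 -0.74
vertex 1.516 3.396 -0.758
vertex 1.966 2.959 -0.169
endloop
endfacet
facet normal -0.015 -0.798 0.602
outer loop
vertex 1.481 2.537 -0.74
vertex 1.966 2.959 -0.169
vertex -0.016 3.484 0.478
endloop
endfacet
facet normal 0.778 -0.045 -0.627
outer loop
vertex 1.966 2.959 -0.169
vertex 1.516 3.396 -0.758
vertex 2.001 3.819 -0.187
endloop
endfacet
facet normal 0.312 0.007 0.950
outer loop
vertex 1.966 2.959 -0.169
vertex 2.001 3.819 -0.187
vertex -0.016 3.484 0.478
endloop
endfacet
facet normal 0.597 -0.076 -0.798
outer loop
vertex 0.097 -0.544 0.54
vertex -0.408 -0.835 0.19
vertex -0.254 -0.175 0.242
endloop
endfacet
facet normal 0.357 0.768 0.531
outer loop
vertex 0.097 -0.544 0.54
vertex -0.254 -0.175 0.242
vertex -1.712 -0.665 1.93
endloop
endfacet
facet normal 0.597 -0.076 -0.799
outer loop
vertex -0.254 -0.175 0.242
vertex -0.408 -0.835 0.19
vertex -0.721 -0.302 -0.095
endloop
endfacet
facet normal -0.284 0.958 0.033
outer loop
vertex -0.254 -0.175 0.242
vertex -0.721 -0.302 -0.095
vertex -1.712 -0.665 1.93
endloop
endfacet
facet normal 0.597 -0.076 -0.798
outer loop
vertex -0.721 -0.302 -0.095
vertex -0.408 -0.835 0.19
vertex -0.953 -0.831 -0.218
endloop
endfacet
facet normal -0.834 0.442 -0.329
outer loop
vertex -0.721 -0.302 -0.095
vertex -0.953 -0.831 -0.218
vertex -1.712 -0.665 1.93
endloop
endfacet
facet normal 0.597 -0.078 -0.798
outer loop
vertex -0.953 -0.831 -0.218
vertex -0.408 -0.835 0.19
vertex -0.775 -1.362 -0.033
endloop
endfacet
facet normal -0.877 -0.391 -0.280
outer loop
vertex -0.953 -0.831 -0.218
vertex -0.775 -1.362 -0.033
vertex -1.712 -0.665 1.93
endloop
endfacet
facet normal 0.597 -0.078 -0.798
outer loop
vertex -0.775 -1.362 -0.033
vertex -0.408 -0.835 0.19
vertex -0.321 -1.496 0.32
endloop
endfacet
facet normal -0.381 -0.914 0.143
outer loop
vertex -0.775 -1.362 -0.033
vertex -0.321 -1.496 0.32
vertex -1.712 -0.665 1.93
endloop
endfacet
facet normal 0.598 -0.078 -0.798
outer loop
vertex -0.321 -1.496 0.32
vertex -0.408 -0.835 0.19
vertex 0.067 -1.132 0.575
endloop
endfacet
facet normal 0.280 -0.733 0.620
outer loop
vertex -0.321 -1.496 0.32
vertex 0.067 -1.132 0.575
vertex -1.712 -0.665 1.93
endloop
endfacet
facet normal 0.598 -0.078 -0.798
outer loop
vertex 0.067 -1.132 0.575
vertex -0.408 -0.835 0.19
vertex 0.097 -0.544 0.54
endloop
endfacet
facet normal 0.609 0.016 0.793
outer loop
vertex 0.067 -1.132 0.575
vertex 0.097 -0.544 0.54
vertex -1.712 -0.665 1.93
endloop
endfacet

endsolid
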